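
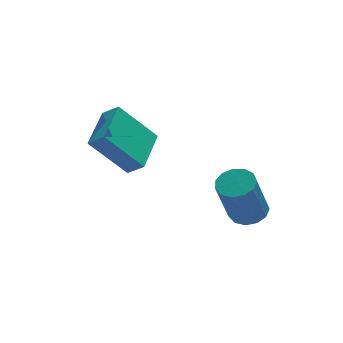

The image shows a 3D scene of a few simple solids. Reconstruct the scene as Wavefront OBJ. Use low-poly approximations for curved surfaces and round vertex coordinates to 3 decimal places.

v 0.991 -0.411 -2.757
v 1.696 -0.248 -2.494
v 1.055 -0.687 -0.5
v 0.349 -0.849 -0.763
v 1.473 0.124 -2.484
v 0.832 -0.315 -0.49
v 1.097 0.326 -2.561
v 0.456 -0.112 -0.567
v 0.687 0.295 -2.699
v 0.046 -0.144 -0.705
v 0.374 0.039 -2.856
v -0.268 -0.399 -0.862
v 0.256 -0.359 -2.982
v -0.385 -0.798 -0.988
v 0.372 -0.774 -3.036
v -0.27 -1.212 -1.042
v 0.684 -1.073 -3.001
v 0.042 -1.512 -1.008
v 1.093 -1.162 -2.889
v 0.452 -1.601 -0.895
v 1.47 -1.013 -2.735
v 0.829 -1.451 -0.741
v 1.695 -0.672 -2.588
v 1.054 -1.111 -0.594
v -3.024 1.725 -1.482
v -4.407 2.09 0.136
v -2.122 3.372 -1.083
v -3.505 3.737 0.535
v -2.495 1.303 -0.935
v -3.878 1.668 0.683
v -1.593 2.95 -0.536
v -2.976 3.315 1.082
f 2 1 5
f 2 5 3
f 3 5 6
f 3 6 4
f 5 1 7
f 5 7 6
f 6 7 8
f 6 8 4
f 7 1 9
f 7 9 8
f 8 9 10
f 8 10 4
f 9 1 11
f 9 11 10
f 10 11 12
f 10 12 4
f 11 1 13
f 11 13 12
f 12 13 14
f 12 14 4
f 13 1 15
f 13 15 14
f 14 15 16
f 14 16 4
f 15 1 17
f 15 17 16
f 16 17 18
f 16 18 4
f 17 1 19
f 17 19 18
f 18 19 20
f 18 20 4
f 19 1 21
f 19 21 20
f 20 21 22
f 20 22 4
f 21 1 23
f 21 23 22
f 22 23 24
f 22 24 4
f 23 1 2
f 23 2 24
f 24 2 3
f 24 3 4
f 26 28 25
f 29 26 25
f 25 28 27
f 27 29 25
f 26 32 28
f 30 26 29
f 30 32 26
f 28 32 27
f 31 29 27
f 27 32 31
f 31 30 29
f 32 30 31



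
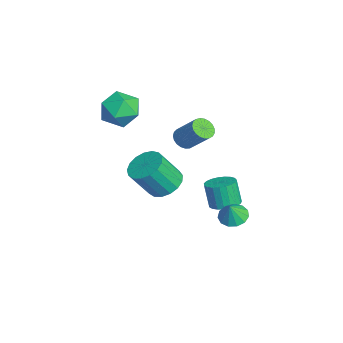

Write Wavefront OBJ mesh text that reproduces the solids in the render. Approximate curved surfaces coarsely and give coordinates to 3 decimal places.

v -3.131 -1.552 2.832
v -2.192 -1.684 3.494
v -3.768 -3.216 3.406
v -2.829 -3.348 4.068
v -3.62 -2.549 4.339
v -3.226 -1.521 3.985
v -2.734 -3.379 2.915
v -2.34 -2.351 2.561
v -1.946 -2.813 3.545
v -2.494 -2.3 4.425
v -3.466 -2.6 2.475
v -4.014 -2.087 3.355
v 1.223 2.513 -1.725
v 1.816 2.973 -1.84
v 1.597 2.267 -0.775
v 1.511 3.213 -1.658
v 1.115 3.23 -1.497
v 0.752 3.019 -1.409
v 0.54 2.648 -1.421
v 0.544 2.233 -1.529
v 0.763 1.908 -1.7
v 1.129 1.774 -1.878
v 1.524 1.875 -2.008
v 1.824 2.178 -2.048
v 1.933 2.588 -1.985
v -1.739 0.526 1.921
v -1.308 0.742 1.485
v -0.511 1.571 2.682
v -0.941 1.354 3.119
v -1.498 0.935 1.478
v -0.7 1.763 2.675
v -1.729 1.057 1.547
v -0.931 1.885 2.744
v -1.961 1.087 1.681
v -1.164 1.916 2.878
v -2.156 1.02 1.857
v -1.358 1.849 3.054
v -2.278 0.868 2.044
v -1.48 1.696 3.241
v -2.307 0.656 2.209
v -1.509 1.485 3.407
v -2.237 0.422 2.325
v -1.44 1.251 3.522
v -2.082 0.206 2.371
v -1.285 1.034 3.569
v -1.867 0.045 2.339
v -1.07 0.873 3.537
v -1.63 -0.033 2.235
v -0.833 0.796 3.433
v -1.412 -0.014 2.077
v -0.614 0.814 3.274
v -1.25 0.098 1.892
v -0.453 0.926 3.089
v -1.173 0.284 1.712
v -0.375 1.113 2.909
v -1.193 0.512 1.568
v -0.396 1.34 2.765
v -2.197 2.649 -3.418
v -1.57 3.135 -3.174
v -1.936 2.917 -1.798
v -2.563 2.431 -2.042
v -1.828 3.362 -3.207
v -2.194 3.144 -1.831
v -2.15 3.465 -3.276
v -2.515 3.248 -1.9
v -2.48 3.428 -3.37
v -2.846 3.21 -1.994
v -2.761 3.256 -3.472
v -3.127 3.038 -2.096
v -2.945 2.979 -3.564
v -3.31 2.761 -2.189
v -2.999 2.644 -3.632
v -3.365 2.427 -2.256
v -2.915 2.311 -3.662
v -3.281 2.093 -2.286
v -2.707 2.036 -3.65
v -3.072 1.818 -2.275
v -2.41 1.867 -3.598
v -2.776 1.649 -2.223
v -2.077 1.833 -3.515
v -2.443 1.616 -2.139
v -1.764 1.941 -3.415
v -2.13 1.723 -2.039
v -1.527 2.17 -3.315
v -1.893 1.952 -1.94
v -1.405 2.483 -3.234
v -1.771 2.265 -1.858
v -1.42 2.824 -3.184
v -1.786 2.606 -1.808
v 0.412 -0.649 0.299
v 1.024 -1.248 -0.177
v 1.261 -2.249 1.384
v 0.648 -1.651 1.861
v 1.305 -0.914 -0.006
v 1.541 -1.915 1.556
v 1.381 -0.519 0.236
v 1.618 -1.52 1.797
v 1.235 -0.154 0.492
v 1.472 -1.156 2.054
v 0.901 0.097 0.704
v 1.137 -0.904 2.266
v 0.454 0.178 0.823
v 0.691 -0.824 2.385
v -0.002 0.069 0.823
v 0.234 -0.933 2.384
v -0.364 -0.205 0.702
v -0.127 -1.206 2.263
v -0.547 -0.58 0.489
v -0.311 -1.582 2.05
v -0.511 -0.971 0.233
v -0.275 -1.973 1.794
v -0.264 -1.289 -0.009
v -0.027 -2.29 1.553
v 0.138 -1.46 -0.179
v 0.375 -2.461 1.382
v 0.603 -1.445 -0.24
v 0.84 -2.446 1.321
f 1 12 6
f 1 6 2
f 1 2 8
f 1 8 11
f 1 11 12
f 2 6 10
f 6 12 5
f 12 11 3
f 11 8 7
f 8 2 9
f 4 10 5
f 4 5 3
f 4 3 7
f 4 7 9
f 4 9 10
f 5 10 6
f 3 5 12
f 7 3 11
f 9 7 8
f 10 9 2
f 14 13 16
f 14 16 15
f 16 13 17
f 16 17 15
f 17 13 18
f 17 18 15
f 18 13 19
f 18 19 15
f 19 13 20
f 19 20 15
f 20 13 21
f 20 21 15
f 21 13 22
f 21 22 15
f 22 13 23
f 22 23 15
f 23 13 24
f 23 24 15
f 24 13 25
f 24 25 15
f 25 13 14
f 25 14 15
f 27 26 30
f 27 30 28
f 28 30 31
f 28 31 29
f 30 26 32
f 30 32 31
f 31 32 33
f 31 33 29
f 32 26 34
f 32 34 33
f 33 34 35
f 33 35 29
f 34 26 36
f 34 36 35
f 35 36 37
f 35 37 29
f 36 26 38
f 36 38 37
f 37 38 39
f 37 39 29
f 38 26 40
f 38 40 39
f 39 40 41
f 39 41 29
f 40 26 42
f 40 42 41
f 41 42 43
f 41 43 29
f 42 26 44
f 42 44 43
f 43 44 45
f 43 45 29
f 44 26 46
f 44 46 45
f 45 46 47
f 45 47 29
f 46 26 48
f 46 48 47
f 47 48 49
f 47 49 29
f 48 26 50
f 48 50 49
f 49 50 51
f 49 51 29
f 50 26 52
f 50 52 51
f 51 52 53
f 51 53 29
f 52 26 54
f 52 54 53
f 53 54 55
f 53 55 29
f 54 26 56
f 54 56 55
f 55 56 57
f 55 57 29
f 56 26 27
f 56 27 57
f 57 27 28
f 57 28 29
f 59 58 62
f 59 62 60
f 60 62 63
f 60 63 61
f 62 58 64
f 62 64 63
f 63 64 65
f 63 65 61
f 64 58 66
f 64 66 65
f 65 66 67
f 65 67 61
f 66 58 68
f 66 68 67
f 67 68 69
f 67 69 61
f 68 58 70
f 68 70 69
f 69 70 71
f 69 71 61
f 70 58 72
f 70 72 71
f 71 72 73
f 71 73 61
f 72 58 74
f 72 74 73
f 73 74 75
f 73 75 61
f 74 58 76
f 74 76 75
f 75 76 77
f 75 77 61
f 76 58 78
f 76 78 77
f 77 78 79
f 77 79 61
f 78 58 80
f 78 80 79
f 79 80 81
f 79 81 61
f 80 58 82
f 80 82 81
f 81 82 83
f 81 83 61
f 82 58 84
f 82 84 83
f 83 84 85
f 83 85 61
f 84 58 86
f 84 86 85
f 85 86 87
f 85 87 61
f 86 58 88
f 86 88 87
f 87 88 89
f 87 89 61
f 88 58 59
f 88 59 89
f 89 59 60
f 89 60 61
f 91 90 94
f 91 94 92
f 92 94 95
f 92 95 93
f 94 90 96
f 94 96 95
f 95 96 97
f 95 97 93
f 96 90 98
f 96 98 97
f 97 98 99
f 97 99 93
f 98 90 100
f 98 100 99
f 99 100 101
f 99 101 93
f 100 90 102
f 100 102 101
f 101 102 103
f 101 103 93
f 102 90 104
f 102 104 103
f 103 104 105
f 103 105 93
f 104 90 106
f 104 106 105
f 105 106 107
f 105 107 93
f 106 90 108
f 106 108 107
f 107 108 109
f 107 109 93
f 108 90 110
f 108 110 109
f 109 110 111
f 109 111 93
f 110 90 112
f 110 112 111
f 111 112 113
f 111 113 93
f 112 90 114
f 112 114 113
f 113 114 115
f 113 115 93
f 114 90 116
f 114 116 115
f 115 116 117
f 115 117 93
f 116 90 91
f 116 91 117
f 117 91 92
f 117 92 93



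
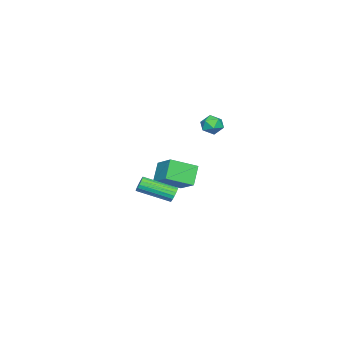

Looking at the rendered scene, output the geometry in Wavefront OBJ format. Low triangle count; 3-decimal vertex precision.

v -2.437 -2.755 -2.554
v -1.617 -1.597 -1.731
v -1.547 -2.622 -3.627
v -0.727 -1.464 -2.804
v -1.413 -3.976 -1.856
v -0.593 -2.818 -1.033
v -0.523 -3.843 -2.929
v 0.297 -2.685 -2.106
v 3.434 -0.692 -1.565
v 3.697 -0.779 -1.993
v 4.309 -2.515 -1.264
v 4.046 -2.428 -0.835
v 3.856 -0.663 -1.849
v 4.468 -2.399 -1.12
v 3.919 -0.553 -1.641
v 4.531 -2.289 -0.911
v 3.871 -0.475 -1.414
v 4.482 -2.211 -0.685
v 3.722 -0.447 -1.223
v 4.334 -2.183 -0.493
v 3.508 -0.475 -1.109
v 4.12 -2.211 -0.38
v 3.277 -0.552 -1.1
v 3.888 -2.288 -0.371
v 3.081 -0.662 -1.197
v 3.693 -2.398 -0.468
v 2.967 -0.778 -1.379
v 3.579 -2.515 -0.65
v 2.96 -0.875 -1.603
v 3.572 -2.611 -0.874
v 3.061 -0.93 -1.818
v 3.673 -2.666 -1.089
v 3.248 -0.93 -1.975
v 3.86 -2.666 -1.246
v 3.477 -0.876 -2.038
v 4.089 -2.612 -1.309
v -3.896 -1.411 1.065
v -3.383 -1.462 0.525
v -4.597 -2.198 0.475
v -4.084 -2.249 -0.065
v -3.942 -2.529 0.612
v -3.508 -2.043 0.976
v -4.472 -1.617 0.024
v -4.038 -1.131 0.388
v -3.739 -1.589 -0.119
v -3.412 -2.153 0.244
v -4.568 -1.507 0.756
v -4.241 -2.071 1.119
f 2 4 1
f 5 2 1
f 1 4 3
f 3 5 1
f 2 8 4
f 6 2 5
f 6 8 2
f 4 8 3
f 7 5 3
f 3 8 7
f 7 6 5
f 8 6 7
f 10 9 13
f 10 13 11
f 11 13 14
f 11 14 12
f 13 9 15
f 13 15 14
f 14 15 16
f 14 16 12
f 15 9 17
f 15 17 16
f 16 17 18
f 16 18 12
f 17 9 19
f 17 19 18
f 18 19 20
f 18 20 12
f 19 9 21
f 19 21 20
f 20 21 22
f 20 22 12
f 21 9 23
f 21 23 22
f 22 23 24
f 22 24 12
f 23 9 25
f 23 25 24
f 24 25 26
f 24 26 12
f 25 9 27
f 25 27 26
f 26 27 28
f 26 28 12
f 27 9 29
f 27 29 28
f 28 29 30
f 28 30 12
f 29 9 31
f 29 31 30
f 30 31 32
f 30 32 12
f 31 9 33
f 31 33 32
f 32 33 34
f 32 34 12
f 33 9 35
f 33 35 34
f 34 35 36
f 34 36 12
f 35 9 10
f 35 10 36
f 36 10 11
f 36 11 12
f 37 48 42
f 37 42 38
f 37 38 44
f 37 44 47
f 37 47 48
f 38 42 46
f 42 48 41
f 48 47 39
f 47 44 43
f 44 38 45
f 40 46 41
f 40 41 39
f 40 39 43
f 40 43 45
f 40 45 46
f 41 46 42
f 39 41 48
f 43 39 47
f 45 43 44
f 46 45 38



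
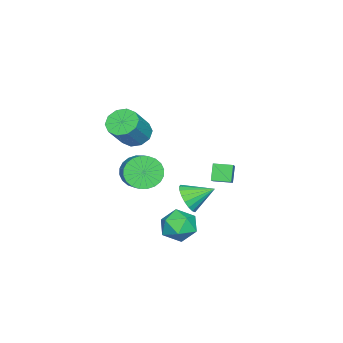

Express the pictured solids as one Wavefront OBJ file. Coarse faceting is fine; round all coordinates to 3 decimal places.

v 3.126 -2.608 0.46
v 3.67 -2.594 -0.379
v 4.578 -1.939 0.221
v 4.034 -1.952 1.06
v 3.461 -2.267 -0.419
v 4.369 -1.612 0.181
v 3.201 -1.992 -0.325
v 4.108 -1.337 0.275
v 2.929 -1.811 -0.111
v 3.837 -1.156 0.489
v 2.687 -1.751 0.189
v 3.595 -1.096 0.789
v 2.512 -1.821 0.531
v 3.42 -1.166 1.13
v 2.431 -2.011 0.862
v 3.339 -1.356 1.461
v 2.455 -2.292 1.131
v 3.363 -1.637 1.731
v 2.582 -2.621 1.299
v 3.49 -1.966 1.899
v 2.791 -2.948 1.339
v 3.699 -2.293 1.939
v 3.052 -3.223 1.245
v 3.959 -2.568 1.845
v 3.323 -3.404 1.031
v 4.231 -2.749 1.631
v 3.565 -3.464 0.731
v 4.473 -2.809 1.331
v 3.74 -3.394 0.39
v 4.648 -2.739 0.989
v 3.821 -3.204 0.059
v 4.729 -2.549 0.658
v 3.797 -2.923 -0.211
v 4.705 -2.268 0.389
v 2.22 0.039 -3.682
v 3.073 -0.575 -3.534
v 1.207 -1.345 -3.586
v 2.06 -1.959 -3.438
v 1.758 -1.279 -2.681
v 2.384 -0.423 -2.74
v 1.896 -1.497 -4.38
v 2.522 -0.641 -4.439
v 2.873 -1.524 -3.965
v 2.788 -1.39 -2.915
v 1.492 -0.53 -4.205
v 1.407 -0.396 -3.155
v 3.453 0.098 -0.584
v 3.868 -0.158 0.16
v 2.947 1.282 0.104
v 4.141 0.064 -0.021
v 4.278 0.293 -0.314
v 4.251 0.483 -0.66
v 4.067 0.597 -0.992
v 3.761 0.612 -1.242
v 3.393 0.526 -1.363
v 3.038 0.354 -1.329
v 2.765 0.132 -1.148
v 2.628 -0.097 -0.855
v 2.654 -0.287 -0.509
v 2.839 -0.401 -0.177
v 3.145 -0.416 0.073
v 3.512 -0.329 0.194
v 1.182 -3.714 1.903
v 1.849 -3.668 1.316
v 3.086 -3.82 2.71
v 2.418 -3.866 3.297
v 1.73 -3.156 1.478
v 2.966 -3.308 2.872
v 1.401 -2.857 1.802
v 2.637 -3.009 3.197
v 0.988 -2.886 2.165
v 2.225 -3.038 3.559
v 0.65 -3.231 2.427
v 1.886 -3.383 3.822
v 0.514 -3.76 2.49
v 1.751 -3.912 3.884
v 0.634 -4.272 2.328
v 1.87 -4.424 3.722
v 0.963 -4.571 2.003
v 2.199 -4.723 3.398
v 1.375 -4.542 1.641
v 2.612 -4.694 3.035
v 1.714 -4.197 1.378
v 2.95 -4.349 2.773
v -2.353 -1.031 -2.865
v -2.927 -1.169 -1.96
v -2.643 -0.043 -2.898
v -3.217 -0.181 -1.994
v -1.243 -0.679 -2.106
v -1.817 -0.817 -1.202
v -1.533 0.309 -2.14
v -2.107 0.171 -1.235
f 2 1 5
f 2 5 3
f 3 5 6
f 3 6 4
f 5 1 7
f 5 7 6
f 6 7 8
f 6 8 4
f 7 1 9
f 7 9 8
f 8 9 10
f 8 10 4
f 9 1 11
f 9 11 10
f 10 11 12
f 10 12 4
f 11 1 13
f 11 13 12
f 12 13 14
f 12 14 4
f 13 1 15
f 13 15 14
f 14 15 16
f 14 16 4
f 15 1 17
f 15 17 16
f 16 17 18
f 16 18 4
f 17 1 19
f 17 19 18
f 18 19 20
f 18 20 4
f 19 1 21
f 19 21 20
f 20 21 22
f 20 22 4
f 21 1 23
f 21 23 22
f 22 23 24
f 22 24 4
f 23 1 25
f 23 25 24
f 24 25 26
f 24 26 4
f 25 1 27
f 25 27 26
f 26 27 28
f 26 28 4
f 27 1 29
f 27 29 28
f 28 29 30
f 28 30 4
f 29 1 31
f 29 31 30
f 30 31 32
f 30 32 4
f 31 1 33
f 31 33 32
f 32 33 34
f 32 34 4
f 33 1 2
f 33 2 34
f 34 2 3
f 34 3 4
f 35 46 40
f 35 40 36
f 35 36 42
f 35 42 45
f 35 45 46
f 36 40 44
f 40 46 39
f 46 45 37
f 45 42 41
f 42 36 43
f 38 44 39
f 38 39 37
f 38 37 41
f 38 41 43
f 38 43 44
f 39 44 40
f 37 39 46
f 41 37 45
f 43 41 42
f 44 43 36
f 48 47 50
f 48 50 49
f 50 47 51
f 50 51 49
f 51 47 52
f 51 52 49
f 52 47 53
f 52 53 49
f 53 47 54
f 53 54 49
f 54 47 55
f 54 55 49
f 55 47 56
f 55 56 49
f 56 47 57
f 56 57 49
f 57 47 58
f 57 58 49
f 58 47 59
f 58 59 49
f 59 47 60
f 59 60 49
f 60 47 61
f 60 61 49
f 61 47 62
f 61 62 49
f 62 47 48
f 62 48 49
f 64 63 67
f 64 67 65
f 65 67 68
f 65 68 66
f 67 63 69
f 67 69 68
f 68 69 70
f 68 70 66
f 69 63 71
f 69 71 70
f 70 71 72
f 70 72 66
f 71 63 73
f 71 73 72
f 72 73 74
f 72 74 66
f 73 63 75
f 73 75 74
f 74 75 76
f 74 76 66
f 75 63 77
f 75 77 76
f 76 77 78
f 76 78 66
f 77 63 79
f 77 79 78
f 78 79 80
f 78 80 66
f 79 63 81
f 79 81 80
f 80 81 82
f 80 82 66
f 81 63 83
f 81 83 82
f 82 83 84
f 82 84 66
f 83 63 64
f 83 64 84
f 84 64 65
f 84 65 66
f 86 88 85
f 89 86 85
f 85 88 87
f 87 89 85
f 86 92 88
f 90 86 89
f 90 92 86
f 88 92 87
f 91 89 87
f 87 92 91
f 91 90 89
f 92 90 91



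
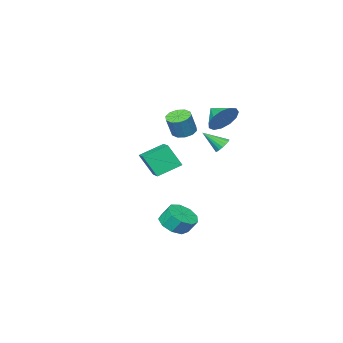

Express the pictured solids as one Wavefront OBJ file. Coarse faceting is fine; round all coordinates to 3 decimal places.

v -3.245 1.858 3.218
v -2.48 1.547 2.638
v -3.255 0.822 3.762
v -2.245 1.786 3.098
v -2.328 2.048 3.596
v -2.703 2.25 3.974
v -3.249 2.327 4.112
v -3.795 2.256 3.967
v -4.166 2.058 3.583
v -4.245 1.796 3.084
v -4.006 1.554 2.627
v -3.526 1.409 2.358
v -2.957 1.406 2.362
v -4.328 0.624 0.69
v -3.966 0.483 0.273
v -3.592 -0.204 1.61
v -3.854 0.706 0.384
v -3.852 0.91 0.565
v -3.958 1.048 0.775
v -4.149 1.089 0.965
v -4.382 1.024 1.092
v -4.602 0.867 1.127
v -4.759 0.654 1.062
v -4.818 0.434 0.912
v -4.765 0.257 0.71
v -4.612 0.165 0.504
v -4.393 0.177 0.341
v -4.16 0.292 0.258
v -3.529 -1.648 1.402
v -3.145 -2.273 1.301
v -2.587 -2.136 2.577
v -2.971 -1.512 2.678
v -2.889 -1.924 1.152
v -2.331 -1.787 2.428
v -2.878 -1.47 1.098
v -2.32 -1.333 2.375
v -3.115 -1.084 1.161
v -2.558 -0.947 2.438
v -3.511 -0.914 1.315
v -2.953 -0.777 2.592
v -3.913 -1.024 1.503
v -3.355 -0.887 2.779
v -4.169 -1.373 1.652
v -3.611 -1.236 2.928
v -4.18 -1.827 1.705
v -3.622 -1.69 2.982
v -3.942 -2.213 1.642
v -3.385 -2.076 2.919
v -3.547 -2.383 1.488
v -2.989 -2.246 2.765
v 0.675 0.651 -0.278
v 1.104 -0.004 1.048
v -0.575 1.195 0.395
v -0.145 0.541 1.721
v 1.385 1.839 0.079
v 1.815 1.185 1.405
v 0.136 2.384 0.752
v 0.565 1.729 2.078
v -0.921 0.461 -4.417
v 0.011 0.614 -4.245
v -0.227 1.131 -3.411
v -1.159 0.979 -3.583
v -0.231 1.099 -4.615
v -0.469 1.616 -3.782
v -0.796 1.285 -4.893
v -1.034 1.803 -4.059
v -1.42 1.087 -4.948
v -1.658 1.604 -4.114
v -1.81 0.595 -4.754
v -2.048 1.113 -3.92
v -1.784 0.041 -4.403
v -2.022 0.559 -3.569
v -1.354 -0.317 -4.058
v -1.593 0.201 -3.224
v -0.722 -0.31 -3.881
v -0.96 0.207 -3.047
v -0.183 0.057 -3.955
v -0.421 0.575 -3.121
f 2 1 4
f 2 4 3
f 4 1 5
f 4 5 3
f 5 1 6
f 5 6 3
f 6 1 7
f 6 7 3
f 7 1 8
f 7 8 3
f 8 1 9
f 8 9 3
f 9 1 10
f 9 10 3
f 10 1 11
f 10 11 3
f 11 1 12
f 11 12 3
f 12 1 13
f 12 13 3
f 13 1 2
f 13 2 3
f 15 14 17
f 15 17 16
f 17 14 18
f 17 18 16
f 18 14 19
f 18 19 16
f 19 14 20
f 19 20 16
f 20 14 21
f 20 21 16
f 21 14 22
f 21 22 16
f 22 14 23
f 22 23 16
f 23 14 24
f 23 24 16
f 24 14 25
f 24 25 16
f 25 14 26
f 25 26 16
f 26 14 27
f 26 27 16
f 27 14 28
f 27 28 16
f 28 14 15
f 28 15 16
f 30 29 33
f 30 33 31
f 31 33 34
f 31 34 32
f 33 29 35
f 33 35 34
f 34 35 36
f 34 36 32
f 35 29 37
f 35 37 36
f 36 37 38
f 36 38 32
f 37 29 39
f 37 39 38
f 38 39 40
f 38 40 32
f 39 29 41
f 39 41 40
f 40 41 42
f 40 42 32
f 41 29 43
f 41 43 42
f 42 43 44
f 42 44 32
f 43 29 45
f 43 45 44
f 44 45 46
f 44 46 32
f 45 29 47
f 45 47 46
f 46 47 48
f 46 48 32
f 47 29 49
f 47 49 48
f 48 49 50
f 48 50 32
f 49 29 30
f 49 30 50
f 50 30 31
f 50 31 32
f 52 54 51
f 55 52 51
f 51 54 53
f 53 55 51
f 52 58 54
f 56 52 55
f 56 58 52
f 54 58 53
f 57 55 53
f 53 58 57
f 57 56 55
f 58 56 57
f 60 59 63
f 60 63 61
f 61 63 64
f 61 64 62
f 63 59 65
f 63 65 64
f 64 65 66
f 64 66 62
f 65 59 67
f 65 67 66
f 66 67 68
f 66 68 62
f 67 59 69
f 67 69 68
f 68 69 70
f 68 70 62
f 69 59 71
f 69 71 70
f 70 71 72
f 70 72 62
f 71 59 73
f 71 73 72
f 72 73 74
f 72 74 62
f 73 59 75
f 73 75 74
f 74 75 76
f 74 76 62
f 75 59 77
f 75 77 76
f 76 77 78
f 76 78 62
f 77 59 60
f 77 60 78
f 78 60 61
f 78 61 62



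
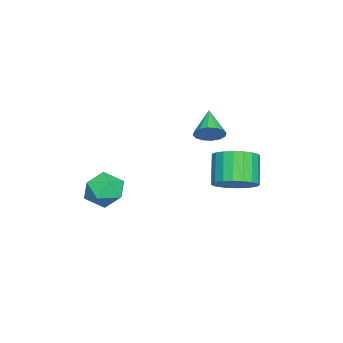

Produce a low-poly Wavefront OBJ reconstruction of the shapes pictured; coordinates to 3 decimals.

v -1.864 0.745 -1.378
v -1.107 0.425 -0.844
v -2.038 0.216 0.352
v -2.796 0.535 -0.182
v -1.101 0.826 -0.769
v -2.032 0.616 0.427
v -1.227 1.212 -0.799
v -2.158 1.003 0.397
v -1.463 1.518 -0.93
v -2.394 1.309 0.266
v -1.768 1.69 -1.137
v -2.699 1.48 0.058
v -2.09 1.698 -1.387
v -3.021 1.489 -0.191
v -2.373 1.542 -1.635
v -3.305 1.332 -0.439
v -2.568 1.248 -1.838
v -3.5 1.038 -0.642
v -2.642 0.866 -1.962
v -3.573 0.657 -0.766
v -2.581 0.464 -1.985
v -3.512 0.255 -0.789
v -2.396 0.11 -1.903
v -3.327 -0.099 -0.707
v -2.119 -0.134 -1.73
v -3.05 -0.343 -0.534
v -1.798 -0.226 -1.496
v -2.729 -0.435 -0.301
v -1.489 -0.15 -1.242
v -2.42 -0.36 -0.046
v -1.244 0.08 -1.011
v -2.176 -0.129 0.184
v 1.281 -3.485 -0.168
v 1.779 -2.798 0.175
v 2.521 -4.182 -0.575
v 3.019 -3.495 -0.232
v 2.555 -4.049 0.329
v 1.788 -3.618 0.581
v 2.512 -3.362 -0.981
v 1.745 -2.931 -0.729
v 2.539 -2.722 -0.327
v 2.566 -3.147 0.483
v 1.734 -3.833 -0.883
v 1.761 -4.258 -0.073
v -1.595 -0.255 1.483
v -1.207 -0.244 2.03
v -2.705 -0.565 2.277
v -1.323 0.081 1.995
v -1.511 0.316 1.823
v -1.722 0.398 1.56
v -1.898 0.305 1.276
v -1.994 0.062 1.048
v -1.982 -0.267 0.937
v -1.866 -0.592 0.971
v -1.678 -0.827 1.143
v -1.467 -0.909 1.406
v -1.291 -0.816 1.69
v -1.195 -0.572 1.918
f 2 1 5
f 2 5 3
f 3 5 6
f 3 6 4
f 5 1 7
f 5 7 6
f 6 7 8
f 6 8 4
f 7 1 9
f 7 9 8
f 8 9 10
f 8 10 4
f 9 1 11
f 9 11 10
f 10 11 12
f 10 12 4
f 11 1 13
f 11 13 12
f 12 13 14
f 12 14 4
f 13 1 15
f 13 15 14
f 14 15 16
f 14 16 4
f 15 1 17
f 15 17 16
f 16 17 18
f 16 18 4
f 17 1 19
f 17 19 18
f 18 19 20
f 18 20 4
f 19 1 21
f 19 21 20
f 20 21 22
f 20 22 4
f 21 1 23
f 21 23 22
f 22 23 24
f 22 24 4
f 23 1 25
f 23 25 24
f 24 25 26
f 24 26 4
f 25 1 27
f 25 27 26
f 26 27 28
f 26 28 4
f 27 1 29
f 27 29 28
f 28 29 30
f 28 30 4
f 29 1 31
f 29 31 30
f 30 31 32
f 30 32 4
f 31 1 2
f 31 2 32
f 32 2 3
f 32 3 4
f 33 44 38
f 33 38 34
f 33 34 40
f 33 40 43
f 33 43 44
f 34 38 42
f 38 44 37
f 44 43 35
f 43 40 39
f 40 34 41
f 36 42 37
f 36 37 35
f 36 35 39
f 36 39 41
f 36 41 42
f 37 42 38
f 35 37 44
f 39 35 43
f 41 39 40
f 42 41 34
f 46 45 48
f 46 48 47
f 48 45 49
f 48 49 47
f 49 45 50
f 49 50 47
f 50 45 51
f 50 51 47
f 51 45 52
f 51 52 47
f 52 45 53
f 52 53 47
f 53 45 54
f 53 54 47
f 54 45 55
f 54 55 47
f 55 45 56
f 55 56 47
f 56 45 57
f 56 57 47
f 57 45 58
f 57 58 47
f 58 45 46
f 58 46 47



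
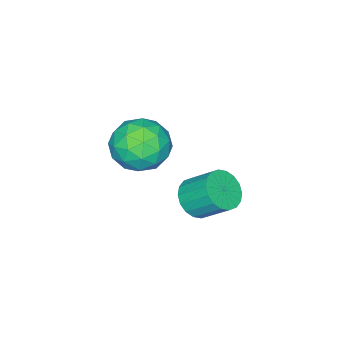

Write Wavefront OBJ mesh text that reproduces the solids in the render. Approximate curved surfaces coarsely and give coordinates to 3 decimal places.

v 1.66 -1.456 0.352
v 2.295 -1.567 1.287
v 2.425 -2.973 -0.347
v 3.06 -3.084 0.588
v 1.937 -3.249 0.64
v 1.464 -2.312 1.072
v 3.256 -2.228 -0.132
v 2.783 -1.291 0.3
v 3.28 -2.045 0.988
v 2.466 -2.676 1.465
v 2.254 -1.864 -0.525
v 1.44 -2.495 -0.048
v 1.91 -1.378 0.881
v 2.81 -3.162 0.059
v 2.15 -3.259 0.089
v 2.523 -3.324 0.639
v 1.422 -1.816 0.755
v 1.795 -1.881 1.304
v 1.585 -2.87 0.924
v 2.925 -2.659 -0.364
v 3.298 -2.724 0.185
v 2.197 -1.216 0.301
v 2.57 -1.281 0.851
v 3.135 -1.67 0.016
v 2.863 -1.724 1.255
v 3.312 -2.616 0.844
v 3.427 -2.113 0.421
v 3.15 -1.562 0.675
v 2.384 -2.095 1.536
v 2.833 -2.987 1.124
v 2.174 -3.084 1.155
v 1.896 -2.533 1.409
v 2.963 -2.376 1.36
v 1.887 -1.553 -0.184
v 2.336 -2.445 -0.596
v 2.824 -2.007 -0.469
v 2.546 -1.456 -0.215
v 1.408 -1.924 0.096
v 1.857 -2.816 -0.315
v 1.57 -2.978 0.265
v 1.293 -2.427 0.519
v 1.757 -2.164 -0.42
v 3.131 0.662 -0.123
v 3.765 1.038 -0.406
v 3.583 2.013 0.48
v 2.949 1.638 0.763
v 3.504 1.168 -0.603
v 3.322 2.143 0.284
v 3.168 1.197 -0.704
v 2.986 2.172 0.182
v 2.825 1.12 -0.69
v 2.643 2.095 0.196
v 2.543 0.953 -0.563
v 2.361 1.928 0.323
v 2.377 0.728 -0.35
v 2.195 1.703 0.536
v 2.361 0.49 -0.092
v 2.179 1.465 0.794
v 2.497 0.287 0.16
v 2.315 1.262 1.046
v 2.758 0.157 0.356
v 2.576 1.132 1.243
v 3.094 0.128 0.458
v 2.912 1.103 1.344
v 3.437 0.205 0.444
v 3.255 1.18 1.33
v 3.719 0.372 0.317
v 3.537 1.347 1.203
v 3.885 0.597 0.104
v 3.703 1.572 0.99
v 3.901 0.835 -0.154
v 3.719 1.81 0.732
f 1 38 17
f 38 12 41
f 17 41 6
f 38 41 17
f 1 17 13
f 17 6 18
f 13 18 2
f 17 18 13
f 1 13 22
f 13 2 23
f 22 23 8
f 13 23 22
f 1 22 34
f 22 8 37
f 34 37 11
f 22 37 34
f 1 34 38
f 34 11 42
f 38 42 12
f 34 42 38
f 2 18 29
f 18 6 32
f 29 32 10
f 18 32 29
f 6 41 19
f 41 12 40
f 19 40 5
f 41 40 19
f 12 42 39
f 42 11 35
f 39 35 3
f 42 35 39
f 11 37 36
f 37 8 24
f 36 24 7
f 37 24 36
f 8 23 28
f 23 2 25
f 28 25 9
f 23 25 28
f 4 30 16
f 30 10 31
f 16 31 5
f 30 31 16
f 4 16 14
f 16 5 15
f 14 15 3
f 16 15 14
f 4 14 21
f 14 3 20
f 21 20 7
f 14 20 21
f 4 21 26
f 21 7 27
f 26 27 9
f 21 27 26
f 4 26 30
f 26 9 33
f 30 33 10
f 26 33 30
f 5 31 19
f 31 10 32
f 19 32 6
f 31 32 19
f 3 15 39
f 15 5 40
f 39 40 12
f 15 40 39
f 7 20 36
f 20 3 35
f 36 35 11
f 20 35 36
f 9 27 28
f 27 7 24
f 28 24 8
f 27 24 28
f 10 33 29
f 33 9 25
f 29 25 2
f 33 25 29
f 44 43 47
f 44 47 45
f 45 47 48
f 45 48 46
f 47 43 49
f 47 49 48
f 48 49 50
f 48 50 46
f 49 43 51
f 49 51 50
f 50 51 52
f 50 52 46
f 51 43 53
f 51 53 52
f 52 53 54
f 52 54 46
f 53 43 55
f 53 55 54
f 54 55 56
f 54 56 46
f 55 43 57
f 55 57 56
f 56 57 58
f 56 58 46
f 57 43 59
f 57 59 58
f 58 59 60
f 58 60 46
f 59 43 61
f 59 61 60
f 60 61 62
f 60 62 46
f 61 43 63
f 61 63 62
f 62 63 64
f 62 64 46
f 63 43 65
f 63 65 64
f 64 65 66
f 64 66 46
f 65 43 67
f 65 67 66
f 66 67 68
f 66 68 46
f 67 43 69
f 67 69 68
f 68 69 70
f 68 70 46
f 69 43 71
f 69 71 70
f 70 71 72
f 70 72 46
f 71 43 44
f 71 44 72
f 72 44 45
f 72 45 46



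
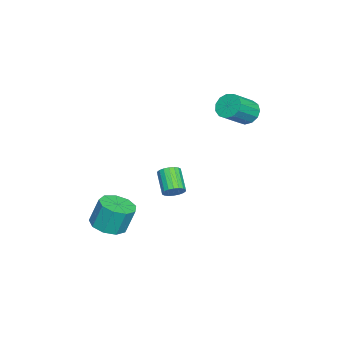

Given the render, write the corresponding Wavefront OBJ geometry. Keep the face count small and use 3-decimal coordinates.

v 1.84 -1.534 -1.407
v 2.618 -1.501 -1.351
v 2.517 -1.114 -0.177
v 1.74 -1.146 -0.233
v 2.427 -1.033 -1.522
v 2.326 -0.645 -0.348
v 1.962 -0.799 -1.639
v 1.861 -0.412 -0.465
v 1.44 -0.909 -1.647
v 1.339 -0.522 -0.474
v 1.106 -1.311 -1.543
v 1.005 -0.924 -0.37
v 1.115 -1.818 -1.376
v 1.014 -1.43 -0.202
v 1.463 -2.191 -1.222
v 1.362 -1.804 -0.049
v 1.989 -2.257 -1.155
v 1.888 -1.87 0.018
v 2.445 -1.984 -1.206
v 2.344 -1.597 -0.032
v -2.847 -0.045 -2.109
v -2.509 -0.368 -1.904
v -3.356 -0.797 -1.186
v -3.693 -0.475 -1.391
v -2.49 -0.184 -1.771
v -3.337 -0.614 -1.054
v -2.542 0.027 -1.706
v -3.389 -0.403 -0.989
v -2.654 0.224 -1.72
v -3.501 -0.206 -1.003
v -2.804 0.367 -1.812
v -3.651 -0.062 -1.094
v -2.963 0.429 -1.962
v -3.81 -0 -1.244
v -3.098 0.397 -2.141
v -3.945 -0.032 -1.424
v -3.184 0.277 -2.314
v -4.031 -0.152 -1.596
v -3.203 0.094 -2.446
v -4.05 -0.336 -1.729
v -3.151 -0.117 -2.511
v -3.998 -0.547 -1.794
v -3.039 -0.314 -2.497
v -3.886 -0.744 -1.78
v -2.889 -0.458 -2.406
v -3.736 -0.887 -1.688
v -2.73 -0.52 -2.256
v -3.577 -0.949 -1.538
v -2.595 -0.488 -2.076
v -3.442 -0.917 -1.359
v -3.51 2.841 2.673
v -3.138 3.361 2.645
v -2.238 2.76 3.419
v -2.61 2.239 3.447
v -3.353 3.405 2.93
v -2.454 2.804 3.704
v -3.619 3.271 3.134
v -2.72 2.67 3.908
v -3.849 3 3.191
v -2.95 2.398 3.965
v -3.972 2.678 3.084
v -3.073 2.077 3.858
v -3.948 2.408 2.846
v -3.049 1.807 3.62
v -3.785 2.275 2.554
v -2.886 1.674 3.328
v -3.534 2.322 2.299
v -2.635 1.721 3.073
v -3.276 2.533 2.163
v -2.376 1.932 2.937
v -3.091 2.842 2.189
v -2.192 2.241 2.963
v -3.04 3.151 2.368
v -2.141 2.55 3.142
f 2 1 5
f 2 5 3
f 3 5 6
f 3 6 4
f 5 1 7
f 5 7 6
f 6 7 8
f 6 8 4
f 7 1 9
f 7 9 8
f 8 9 10
f 8 10 4
f 9 1 11
f 9 11 10
f 10 11 12
f 10 12 4
f 11 1 13
f 11 13 12
f 12 13 14
f 12 14 4
f 13 1 15
f 13 15 14
f 14 15 16
f 14 16 4
f 15 1 17
f 15 17 16
f 16 17 18
f 16 18 4
f 17 1 19
f 17 19 18
f 18 19 20
f 18 20 4
f 19 1 2
f 19 2 20
f 20 2 3
f 20 3 4
f 22 21 25
f 22 25 23
f 23 25 26
f 23 26 24
f 25 21 27
f 25 27 26
f 26 27 28
f 26 28 24
f 27 21 29
f 27 29 28
f 28 29 30
f 28 30 24
f 29 21 31
f 29 31 30
f 30 31 32
f 30 32 24
f 31 21 33
f 31 33 32
f 32 33 34
f 32 34 24
f 33 21 35
f 33 35 34
f 34 35 36
f 34 36 24
f 35 21 37
f 35 37 36
f 36 37 38
f 36 38 24
f 37 21 39
f 37 39 38
f 38 39 40
f 38 40 24
f 39 21 41
f 39 41 40
f 40 41 42
f 40 42 24
f 41 21 43
f 41 43 42
f 42 43 44
f 42 44 24
f 43 21 45
f 43 45 44
f 44 45 46
f 44 46 24
f 45 21 47
f 45 47 46
f 46 47 48
f 46 48 24
f 47 21 49
f 47 49 48
f 48 49 50
f 48 50 24
f 49 21 22
f 49 22 50
f 50 22 23
f 50 23 24
f 52 51 55
f 52 55 53
f 53 55 56
f 53 56 54
f 55 51 57
f 55 57 56
f 56 57 58
f 56 58 54
f 57 51 59
f 57 59 58
f 58 59 60
f 58 60 54
f 59 51 61
f 59 61 60
f 60 61 62
f 60 62 54
f 61 51 63
f 61 63 62
f 62 63 64
f 62 64 54
f 63 51 65
f 63 65 64
f 64 65 66
f 64 66 54
f 65 51 67
f 65 67 66
f 66 67 68
f 66 68 54
f 67 51 69
f 67 69 68
f 68 69 70
f 68 70 54
f 69 51 71
f 69 71 70
f 70 71 72
f 70 72 54
f 71 51 73
f 71 73 72
f 72 73 74
f 72 74 54
f 73 51 52
f 73 52 74
f 74 52 53
f 74 53 54



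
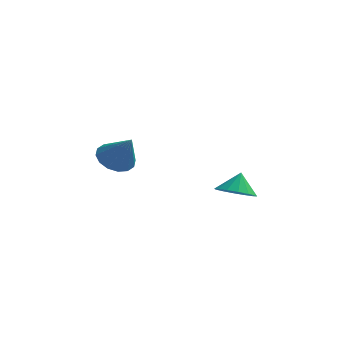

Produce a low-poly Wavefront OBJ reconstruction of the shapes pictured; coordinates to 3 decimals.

v -2.748 4.254 -0.894
v -2.114 5.139 -0.926
v -1.792 3.626 0.734
v -2.556 5.288 -0.608
v -3.05 5.159 -0.368
v -3.463 4.788 -0.268
v -3.685 4.274 -0.336
v -3.655 3.754 -0.554
v -3.383 3.368 -0.862
v -2.941 3.22 -1.18
v -2.447 3.348 -1.42
v -2.034 3.719 -1.52
v -1.812 4.234 -1.452
v -1.841 4.754 -1.234
v 3.537 2.643 -2.018
v 4.312 3.216 -2.485
v 3.703 3.297 -0.942
v 3.845 3.498 -2.584
v 3.296 3.55 -2.532
v 2.812 3.36 -2.342
v 2.522 2.978 -2.066
v 2.504 2.506 -1.776
v 2.763 2.071 -1.552
v 3.23 1.789 -1.452
v 3.779 1.736 -1.505
v 4.263 1.927 -1.694
v 4.553 2.309 -1.971
v 4.571 2.781 -2.26
f 2 1 4
f 2 4 3
f 4 1 5
f 4 5 3
f 5 1 6
f 5 6 3
f 6 1 7
f 6 7 3
f 7 1 8
f 7 8 3
f 8 1 9
f 8 9 3
f 9 1 10
f 9 10 3
f 10 1 11
f 10 11 3
f 11 1 12
f 11 12 3
f 12 1 13
f 12 13 3
f 13 1 14
f 13 14 3
f 14 1 2
f 14 2 3
f 16 15 18
f 16 18 17
f 18 15 19
f 18 19 17
f 19 15 20
f 19 20 17
f 20 15 21
f 20 21 17
f 21 15 22
f 21 22 17
f 22 15 23
f 22 23 17
f 23 15 24
f 23 24 17
f 24 15 25
f 24 25 17
f 25 15 26
f 25 26 17
f 26 15 27
f 26 27 17
f 27 15 28
f 27 28 17
f 28 15 16
f 28 16 17



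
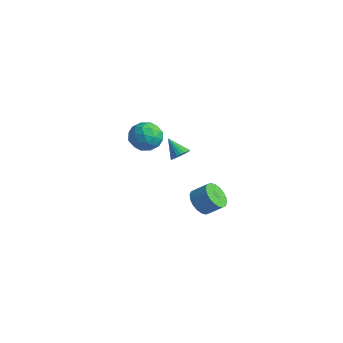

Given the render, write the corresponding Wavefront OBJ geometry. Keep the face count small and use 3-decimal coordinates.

v -0.954 3.605 -0.494
v -0.648 3.969 -0.129
v -1.906 3.535 0.374
v -0.773 4.124 -0.253
v -0.925 4.199 -0.414
v -1.082 4.183 -0.588
v -1.219 4.08 -0.747
v -1.316 3.904 -0.867
v -1.358 3.683 -0.931
v -1.338 3.449 -0.928
v -1.26 3.24 -0.859
v -1.135 3.086 -0.734
v -0.983 3.011 -0.573
v -0.826 3.026 -0.4
v -0.689 3.129 -0.241
v -0.592 3.305 -0.12
v -0.55 3.527 -0.057
v -0.57 3.76 -0.06
v -4.529 3.191 0.144
v -4 4.038 0.4
v -3.44 2.882 -1.08
v -2.911 3.729 -0.824
v -2.919 2.915 -0.191
v -3.592 3.107 0.565
v -3.848 3.813 -1.245
v -4.521 4.005 -0.489
v -3.58 4.423 -0.459
v -3.005 3.868 0.193
v -4.435 3.052 -0.873
v -3.86 2.497 -0.221
v -4.36 3.642 0.379
v -3.08 3.278 -1.059
v -3.084 2.8 -0.688
v -2.774 3.298 -0.537
v -4.12 3.094 0.476
v -3.81 3.592 0.627
v -3.174 2.932 0.279
v -3.63 3.328 -1.307
v -3.32 3.826 -1.156
v -4.666 3.622 -0.143
v -4.356 4.12 0.008
v -4.266 3.988 -0.959
v -3.802 4.366 0.025
v -3.162 4.184 -0.694
v -3.713 4.234 -0.942
v -4.108 4.346 -0.497
v -3.465 4.039 0.408
v -2.825 3.857 -0.311
v -2.829 3.379 0.06
v -3.225 3.492 0.505
v -3.218 4.265 -0.097
v -4.615 3.063 -0.369
v -3.975 2.881 -1.088
v -4.215 3.428 -1.185
v -4.611 3.541 -0.74
v -4.278 2.736 0.014
v -3.638 2.554 -0.705
v -3.332 2.574 -0.183
v -3.727 2.686 0.262
v -4.222 2.655 -0.583
v 2.856 1.717 -1.34
v 3.502 1.549 -1.85
v 4.171 2.054 -1.169
v 3.524 2.223 -0.66
v 3.38 1.879 -1.976
v 4.049 2.385 -1.295
v 3.155 2.177 -1.976
v 3.824 2.683 -1.295
v 2.87 2.385 -1.85
v 3.539 2.89 -1.17
v 2.583 2.46 -1.624
v 3.252 2.965 -0.943
v 2.349 2.387 -1.341
v 3.018 2.893 -0.66
v 2.216 2.183 -1.058
v 2.885 2.688 -0.377
v 2.209 1.886 -0.831
v 2.878 2.391 -0.15
v 2.331 1.555 -0.705
v 3 2.061 -0.024
v 2.556 1.257 -0.705
v 3.225 1.763 -0.024
v 2.841 1.05 -0.83
v 3.51 1.555 -0.15
v 3.128 0.975 -1.057
v 3.797 1.48 -0.376
v 3.362 1.047 -1.34
v 4.031 1.553 -0.659
v 3.495 1.252 -1.623
v 4.164 1.757 -0.942
f 2 1 4
f 2 4 3
f 4 1 5
f 4 5 3
f 5 1 6
f 5 6 3
f 6 1 7
f 6 7 3
f 7 1 8
f 7 8 3
f 8 1 9
f 8 9 3
f 9 1 10
f 9 10 3
f 10 1 11
f 10 11 3
f 11 1 12
f 11 12 3
f 12 1 13
f 12 13 3
f 13 1 14
f 13 14 3
f 14 1 15
f 14 15 3
f 15 1 16
f 15 16 3
f 16 1 17
f 16 17 3
f 17 1 18
f 17 18 3
f 18 1 2
f 18 2 3
f 19 56 35
f 56 30 59
f 35 59 24
f 56 59 35
f 19 35 31
f 35 24 36
f 31 36 20
f 35 36 31
f 19 31 40
f 31 20 41
f 40 41 26
f 31 41 40
f 19 40 52
f 40 26 55
f 52 55 29
f 40 55 52
f 19 52 56
f 52 29 60
f 56 60 30
f 52 60 56
f 20 36 47
f 36 24 50
f 47 50 28
f 36 50 47
f 24 59 37
f 59 30 58
f 37 58 23
f 59 58 37
f 30 60 57
f 60 29 53
f 57 53 21
f 60 53 57
f 29 55 54
f 55 26 42
f 54 42 25
f 55 42 54
f 26 41 46
f 41 20 43
f 46 43 27
f 41 43 46
f 22 48 34
f 48 28 49
f 34 49 23
f 48 49 34
f 22 34 32
f 34 23 33
f 32 33 21
f 34 33 32
f 22 32 39
f 32 21 38
f 39 38 25
f 32 38 39
f 22 39 44
f 39 25 45
f 44 45 27
f 39 45 44
f 22 44 48
f 44 27 51
f 48 51 28
f 44 51 48
f 23 49 37
f 49 28 50
f 37 50 24
f 49 50 37
f 21 33 57
f 33 23 58
f 57 58 30
f 33 58 57
f 25 38 54
f 38 21 53
f 54 53 29
f 38 53 54
f 27 45 46
f 45 25 42
f 46 42 26
f 45 42 46
f 28 51 47
f 51 27 43
f 47 43 20
f 51 43 47
f 62 61 65
f 62 65 63
f 63 65 66
f 63 66 64
f 65 61 67
f 65 67 66
f 66 67 68
f 66 68 64
f 67 61 69
f 67 69 68
f 68 69 70
f 68 70 64
f 69 61 71
f 69 71 70
f 70 71 72
f 70 72 64
f 71 61 73
f 71 73 72
f 72 73 74
f 72 74 64
f 73 61 75
f 73 75 74
f 74 75 76
f 74 76 64
f 75 61 77
f 75 77 76
f 76 77 78
f 76 78 64
f 77 61 79
f 77 79 78
f 78 79 80
f 78 80 64
f 79 61 81
f 79 81 80
f 80 81 82
f 80 82 64
f 81 61 83
f 81 83 82
f 82 83 84
f 82 84 64
f 83 61 85
f 83 85 84
f 84 85 86
f 84 86 64
f 85 61 87
f 85 87 86
f 86 87 88
f 86 88 64
f 87 61 89
f 87 89 88
f 88 89 90
f 88 90 64
f 89 61 62
f 89 62 90
f 90 62 63
f 90 63 64



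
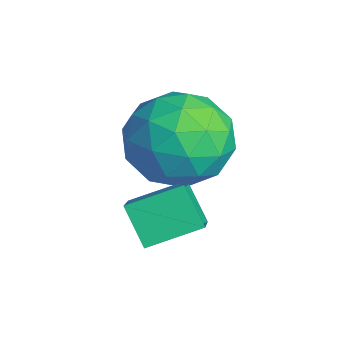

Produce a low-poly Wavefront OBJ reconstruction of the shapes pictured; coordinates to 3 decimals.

v -0.028 3.489 3.009
v 0.708 2.674 3.46
v -1.508 2.646 3.9
v -0.772 1.831 4.351
v -0.712 2.957 4.725
v 0.203 3.478 4.174
v -1.003 1.842 3.186
v -0.088 2.363 2.635
v 0.106 1.656 3.57
v 0.286 2.345 4.521
v -1.086 2.975 2.839
v -0.906 3.664 3.79
v 0.47 3.156 3.156
v -1.27 2.164 4.204
v -1.235 2.826 4.423
v -0.802 2.347 4.689
v 0.173 3.629 3.576
v 0.606 3.149 3.841
v -0.229 3.316 4.584
v -1.406 2.171 3.519
v -0.973 1.691 3.784
v 0.002 2.973 2.671
v 0.435 2.494 2.937
v -0.571 2.004 2.776
v 0.549 2.078 3.486
v -0.321 1.582 4.01
v -0.457 1.589 3.325
v 0.081 1.895 3.001
v 0.655 2.483 4.045
v -0.215 1.987 4.569
v -0.18 2.649 4.788
v 0.357 2.956 4.465
v 0.301 1.885 4.11
v -0.585 3.333 2.791
v -1.455 2.837 3.315
v -1.157 2.364 2.895
v -0.62 2.671 2.572
v -0.479 3.738 3.35
v -1.349 3.242 3.874
v -0.881 3.425 4.359
v -0.343 3.731 4.035
v -1.101 3.435 3.25
v 0.8 1.631 1.82
v 0.122 1.451 2.56
v 0.952 2.778 2.238
v 0.274 2.598 2.978
v 1.566 1.302 2.442
v 0.888 1.122 3.182
v 1.718 2.449 2.86
v 1.04 2.269 3.6
f 1 38 17
f 38 12 41
f 17 41 6
f 38 41 17
f 1 17 13
f 17 6 18
f 13 18 2
f 17 18 13
f 1 13 22
f 13 2 23
f 22 23 8
f 13 23 22
f 1 22 34
f 22 8 37
f 34 37 11
f 22 37 34
f 1 34 38
f 34 11 42
f 38 42 12
f 34 42 38
f 2 18 29
f 18 6 32
f 29 32 10
f 18 32 29
f 6 41 19
f 41 12 40
f 19 40 5
f 41 40 19
f 12 42 39
f 42 11 35
f 39 35 3
f 42 35 39
f 11 37 36
f 37 8 24
f 36 24 7
f 37 24 36
f 8 23 28
f 23 2 25
f 28 25 9
f 23 25 28
f 4 30 16
f 30 10 31
f 16 31 5
f 30 31 16
f 4 16 14
f 16 5 15
f 14 15 3
f 16 15 14
f 4 14 21
f 14 3 20
f 21 20 7
f 14 20 21
f 4 21 26
f 21 7 27
f 26 27 9
f 21 27 26
f 4 26 30
f 26 9 33
f 30 33 10
f 26 33 30
f 5 31 19
f 31 10 32
f 19 32 6
f 31 32 19
f 3 15 39
f 15 5 40
f 39 40 12
f 15 40 39
f 7 20 36
f 20 3 35
f 36 35 11
f 20 35 36
f 9 27 28
f 27 7 24
f 28 24 8
f 27 24 28
f 10 33 29
f 33 9 25
f 29 25 2
f 33 25 29
f 44 46 43
f 47 44 43
f 43 46 45
f 45 47 43
f 44 50 46
f 48 44 47
f 48 50 44
f 46 50 45
f 49 47 45
f 45 50 49
f 49 48 47
f 50 48 49



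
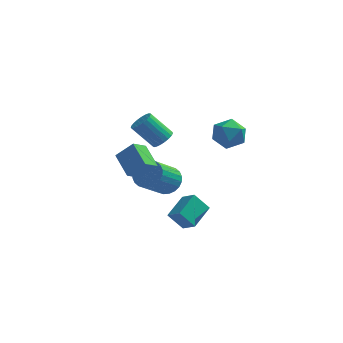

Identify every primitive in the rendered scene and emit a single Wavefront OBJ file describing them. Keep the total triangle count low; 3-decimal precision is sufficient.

v 0.5 1.067 1.359
v 1.033 0.862 1.846
v -0.227 0.868 3.228
v -0.76 1.073 2.741
v 1.049 1.173 1.859
v -0.211 1.179 3.241
v 0.97 1.466 1.786
v -0.29 1.472 3.168
v 0.81 1.69 1.639
v -0.45 1.696 3.021
v 0.596 1.806 1.444
v -0.664 1.812 2.826
v 0.366 1.794 1.234
v -0.894 1.8 2.616
v 0.159 1.657 1.045
v -1.101 1.663 2.427
v 0.011 1.417 0.911
v -1.249 1.423 2.293
v -0.053 1.117 0.855
v -1.313 1.123 2.237
v -0.021 0.809 0.885
v -1.281 0.815 2.267
v 0.101 0.544 0.998
v -1.159 0.551 2.38
v 0.292 0.371 1.173
v -0.968 0.377 2.555
v 0.519 0.317 1.38
v -0.741 0.324 2.762
v 0.743 0.394 1.583
v -0.517 0.4 2.965
v 0.924 0.586 1.748
v -0.335 0.593 3.13
v -0.996 -1.509 -0.22
v -1.926 -0.312 0.593
v -0.459 -0.679 -0.827
v -1.389 0.517 -0.014
v 0.009 -1.417 0.794
v -0.921 -0.221 1.607
v 0.546 -0.588 0.187
v -0.384 0.609 1
v 2.5 -4.41 -0.979
v 3.033 -2.916 -0.397
v 1.75 -3.916 -1.56
v 2.282 -2.422 -0.978
v 3.338 -4.318 -1.982
v 3.87 -2.824 -1.4
v 2.587 -3.824 -2.563
v 3.12 -2.33 -1.981
v 2.861 4.227 1.005
v 3.598 4.981 0.555
v 4.002 2.839 0.545
v 4.739 3.593 0.095
v 4.576 3.557 1.229
v 3.871 4.415 1.513
v 3.729 3.405 -0.413
v 3.024 4.263 -0.129
v 4.134 4.473 -0.321
v 4.658 4.567 0.694
v 2.942 3.253 0.406
v 3.466 3.347 1.421
v 0.388 2.766 -3.107
v 1.318 2.432 -2.899
v 0.482 0.96 -1.525
v -0.448 1.294 -1.733
v 1.274 2.712 -2.626
v 0.439 1.24 -1.252
v 1.095 3 -2.426
v 0.26 1.529 -1.052
v 0.809 3.253 -2.329
v -0.027 1.781 -0.955
v 0.458 3.432 -2.351
v -0.377 1.96 -0.977
v 0.097 3.509 -2.488
v -0.739 2.037 -1.114
v -0.22 3.473 -2.719
v -1.056 2.001 -1.345
v -0.445 3.33 -3.009
v -1.28 1.858 -1.635
v -0.542 3.1 -3.315
v -1.378 1.628 -1.941
v -0.499 2.82 -3.588
v -1.334 1.348 -2.214
v -0.32 2.531 -3.788
v -1.155 1.06 -2.414
v -0.033 2.279 -3.885
v -0.869 0.807 -2.511
v 0.317 2.1 -3.863
v -0.518 0.628 -2.489
v 0.679 2.023 -3.726
v -0.157 0.551 -2.352
v 0.996 2.059 -3.495
v 0.16 0.587 -2.121
v 1.22 2.202 -3.205
v 0.385 0.73 -1.831
f 2 1 5
f 2 5 3
f 3 5 6
f 3 6 4
f 5 1 7
f 5 7 6
f 6 7 8
f 6 8 4
f 7 1 9
f 7 9 8
f 8 9 10
f 8 10 4
f 9 1 11
f 9 11 10
f 10 11 12
f 10 12 4
f 11 1 13
f 11 13 12
f 12 13 14
f 12 14 4
f 13 1 15
f 13 15 14
f 14 15 16
f 14 16 4
f 15 1 17
f 15 17 16
f 16 17 18
f 16 18 4
f 17 1 19
f 17 19 18
f 18 19 20
f 18 20 4
f 19 1 21
f 19 21 20
f 20 21 22
f 20 22 4
f 21 1 23
f 21 23 22
f 22 23 24
f 22 24 4
f 23 1 25
f 23 25 24
f 24 25 26
f 24 26 4
f 25 1 27
f 25 27 26
f 26 27 28
f 26 28 4
f 27 1 29
f 27 29 28
f 28 29 30
f 28 30 4
f 29 1 31
f 29 31 30
f 30 31 32
f 30 32 4
f 31 1 2
f 31 2 32
f 32 2 3
f 32 3 4
f 34 36 33
f 37 34 33
f 33 36 35
f 35 37 33
f 34 40 36
f 38 34 37
f 38 40 34
f 36 40 35
f 39 37 35
f 35 40 39
f 39 38 37
f 40 38 39
f 42 44 41
f 45 42 41
f 41 44 43
f 43 45 41
f 42 48 44
f 46 42 45
f 46 48 42
f 44 48 43
f 47 45 43
f 43 48 47
f 47 46 45
f 48 46 47
f 49 60 54
f 49 54 50
f 49 50 56
f 49 56 59
f 49 59 60
f 50 54 58
f 54 60 53
f 60 59 51
f 59 56 55
f 56 50 57
f 52 58 53
f 52 53 51
f 52 51 55
f 52 55 57
f 52 57 58
f 53 58 54
f 51 53 60
f 55 51 59
f 57 55 56
f 58 57 50
f 62 61 65
f 62 65 63
f 63 65 66
f 63 66 64
f 65 61 67
f 65 67 66
f 66 67 68
f 66 68 64
f 67 61 69
f 67 69 68
f 68 69 70
f 68 70 64
f 69 61 71
f 69 71 70
f 70 71 72
f 70 72 64
f 71 61 73
f 71 73 72
f 72 73 74
f 72 74 64
f 73 61 75
f 73 75 74
f 74 75 76
f 74 76 64
f 75 61 77
f 75 77 76
f 76 77 78
f 76 78 64
f 77 61 79
f 77 79 78
f 78 79 80
f 78 80 64
f 79 61 81
f 79 81 80
f 80 81 82
f 80 82 64
f 81 61 83
f 81 83 82
f 82 83 84
f 82 84 64
f 83 61 85
f 83 85 84
f 84 85 86
f 84 86 64
f 85 61 87
f 85 87 86
f 86 87 88
f 86 88 64
f 87 61 89
f 87 89 88
f 88 89 90
f 88 90 64
f 89 61 91
f 89 91 90
f 90 91 92
f 90 92 64
f 91 61 93
f 91 93 92
f 92 93 94
f 92 94 64
f 93 61 62
f 93 62 94
f 94 62 63
f 94 63 64



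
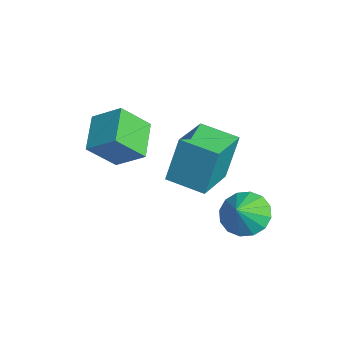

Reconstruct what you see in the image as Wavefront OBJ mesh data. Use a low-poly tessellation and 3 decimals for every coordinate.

v 3.342 1.449 -0.759
v 3.988 2.258 -0.662
v 3.938 0.871 0.079
v 3.59 2.354 -0.312
v 3.125 2.208 -0.082
v 2.719 1.858 -0.034
v 2.479 1.399 -0.18
v 2.471 0.953 -0.481
v 2.696 0.64 -0.857
v 3.094 0.543 -1.206
v 3.558 0.689 -1.436
v 3.964 1.039 -1.484
v 4.204 1.498 -1.338
v 4.213 1.945 -1.037
v 3.532 -1.737 2.133
v 3.447 -1.189 4.148
v 2.063 -0.445 1.72
v 1.978 0.103 3.735
v 4.622 -0.583 1.865
v 4.537 -0.035 3.88
v 3.153 0.709 1.452
v 3.068 1.257 3.467
v 0.456 -2.769 0.901
v 0.527 -3.947 2.124
v -1.018 -2.133 1.597
v -0.948 -3.311 2.821
v 1.268 -1.829 1.759
v 1.338 -3.007 2.983
v -0.207 -1.193 2.456
v -0.136 -2.371 3.679
f 2 1 4
f 2 4 3
f 4 1 5
f 4 5 3
f 5 1 6
f 5 6 3
f 6 1 7
f 6 7 3
f 7 1 8
f 7 8 3
f 8 1 9
f 8 9 3
f 9 1 10
f 9 10 3
f 10 1 11
f 10 11 3
f 11 1 12
f 11 12 3
f 12 1 13
f 12 13 3
f 13 1 14
f 13 14 3
f 14 1 2
f 14 2 3
f 16 18 15
f 19 16 15
f 15 18 17
f 17 19 15
f 16 22 18
f 20 16 19
f 20 22 16
f 18 22 17
f 21 19 17
f 17 22 21
f 21 20 19
f 22 20 21
f 24 26 23
f 27 24 23
f 23 26 25
f 25 27 23
f 24 30 26
f 28 24 27
f 28 30 24
f 26 30 25
f 29 27 25
f 25 30 29
f 29 28 27
f 30 28 29



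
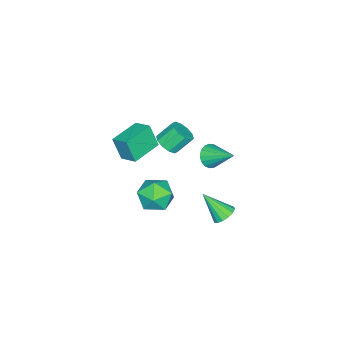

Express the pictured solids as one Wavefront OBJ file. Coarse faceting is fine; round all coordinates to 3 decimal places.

v -3.449 -2.478 -1.257
v -3.468 -2.98 0.039
v -3.202 -1.547 -0.892
v -3.221 -2.049 0.404
v -1.779 -2.871 -1.384
v -1.798 -3.373 -0.088
v -1.532 -1.94 -1.019
v -1.551 -2.442 0.277
v -1.618 0.16 -3.02
v -0.561 0.248 -3.064
v -1.459 -1.328 -2.176
v -0.402 -1.24 -2.22
v -0.964 -0.576 -1.612
v -1.063 0.343 -2.133
v -0.957 -1.423 -3.107
v -1.056 -0.504 -3.628
v -0.152 -0.731 -3.118
v -0.157 -0.207 -2.194
v -1.863 -0.873 -3.046
v -1.868 -0.349 -2.122
v 0.37 3.141 3.32
v 1.002 3.163 3.099
v 0.61 4.459 4.14
v 0.838 3.33 2.88
v 0.567 3.453 2.761
v 0.251 3.505 2.77
v -0.038 3.474 2.906
v -0.234 3.366 3.136
v -0.291 3.207 3.409
v -0.197 3.033 3.661
v 0.027 2.883 3.835
v 0.33 2.793 3.891
v 0.642 2.783 3.817
v 0.891 2.854 3.629
v 1.021 2.992 3.37
v -1.929 -0.389 0.746
v -1.51 -0.684 1.222
v -2.051 -0.087 2.07
v -2.471 0.209 1.594
v -1.321 -0.32 1.086
v -1.863 0.278 1.934
v -1.365 0.019 0.82
v -1.906 0.616 1.668
v -1.624 0.201 0.526
v -2.166 0.799 1.373
v -2 0.159 0.315
v -2.541 0.756 1.163
v -2.349 -0.093 0.27
v -2.89 0.504 1.118
v -2.537 -0.458 0.406
v -3.079 0.14 1.254
v -2.494 -0.796 0.672
v -3.035 -0.199 1.52
v -2.234 -0.979 0.967
v -2.776 -0.381 1.814
v -1.859 -0.936 1.177
v -2.4 -0.339 2.025
v 1.01 4.215 -0.147
v 1.378 4.608 0.181
v 1.11 3.125 1.047
v 1.074 4.681 0.273
v 0.753 4.629 0.253
v 0.501 4.467 0.125
v 0.385 4.237 -0.075
v 0.436 4.001 -0.295
v 0.642 3.823 -0.475
v 0.946 3.75 -0.567
v 1.268 3.802 -0.546
v 1.52 3.964 -0.419
v 1.636 4.194 -0.219
v 1.584 4.429 0.001
f 2 4 1
f 5 2 1
f 1 4 3
f 3 5 1
f 2 8 4
f 6 2 5
f 6 8 2
f 4 8 3
f 7 5 3
f 3 8 7
f 7 6 5
f 8 6 7
f 9 20 14
f 9 14 10
f 9 10 16
f 9 16 19
f 9 19 20
f 10 14 18
f 14 20 13
f 20 19 11
f 19 16 15
f 16 10 17
f 12 18 13
f 12 13 11
f 12 11 15
f 12 15 17
f 12 17 18
f 13 18 14
f 11 13 20
f 15 11 19
f 17 15 16
f 18 17 10
f 22 21 24
f 22 24 23
f 24 21 25
f 24 25 23
f 25 21 26
f 25 26 23
f 26 21 27
f 26 27 23
f 27 21 28
f 27 28 23
f 28 21 29
f 28 29 23
f 29 21 30
f 29 30 23
f 30 21 31
f 30 31 23
f 31 21 32
f 31 32 23
f 32 21 33
f 32 33 23
f 33 21 34
f 33 34 23
f 34 21 35
f 34 35 23
f 35 21 22
f 35 22 23
f 37 36 40
f 37 40 38
f 38 40 41
f 38 41 39
f 40 36 42
f 40 42 41
f 41 42 43
f 41 43 39
f 42 36 44
f 42 44 43
f 43 44 45
f 43 45 39
f 44 36 46
f 44 46 45
f 45 46 47
f 45 47 39
f 46 36 48
f 46 48 47
f 47 48 49
f 47 49 39
f 48 36 50
f 48 50 49
f 49 50 51
f 49 51 39
f 50 36 52
f 50 52 51
f 51 52 53
f 51 53 39
f 52 36 54
f 52 54 53
f 53 54 55
f 53 55 39
f 54 36 56
f 54 56 55
f 55 56 57
f 55 57 39
f 56 36 37
f 56 37 57
f 57 37 38
f 57 38 39
f 59 58 61
f 59 61 60
f 61 58 62
f 61 62 60
f 62 58 63
f 62 63 60
f 63 58 64
f 63 64 60
f 64 58 65
f 64 65 60
f 65 58 66
f 65 66 60
f 66 58 67
f 66 67 60
f 67 58 68
f 67 68 60
f 68 58 69
f 68 69 60
f 69 58 70
f 69 70 60
f 70 58 71
f 70 71 60
f 71 58 59
f 71 59 60



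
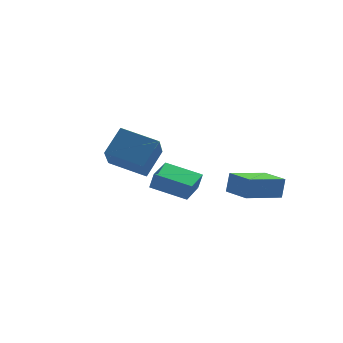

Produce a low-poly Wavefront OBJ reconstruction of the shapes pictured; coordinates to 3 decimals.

v 0.377 2.202 -2.404
v 0.529 2.031 -1.482
v 1.491 3.222 -2.398
v 1.642 3.051 -1.476
v 1.638 0.829 -2.864
v 1.789 0.658 -1.942
v 2.751 1.849 -2.858
v 2.903 1.678 -1.936
v -2.632 0.156 0.93
v -3.346 -0.989 2.269
v -1.576 0.72 1.976
v -2.289 -0.424 3.314
v -1.411 -1.196 0.426
v -2.124 -2.34 1.764
v -0.354 -0.631 1.471
v -1.068 -1.776 2.81
v 1.945 -4.15 -0.333
v 2.218 -3.956 0.662
v 1.712 -2.765 -0.54
v 1.985 -2.571 0.456
v 3.895 -3.909 -0.916
v 4.168 -3.715 0.08
v 3.662 -2.524 -1.122
v 3.935 -2.33 -0.127
f 2 4 1
f 5 2 1
f 1 4 3
f 3 5 1
f 2 8 4
f 6 2 5
f 6 8 2
f 4 8 3
f 7 5 3
f 3 8 7
f 7 6 5
f 8 6 7
f 10 12 9
f 13 10 9
f 9 12 11
f 11 13 9
f 10 16 12
f 14 10 13
f 14 16 10
f 12 16 11
f 15 13 11
f 11 16 15
f 15 14 13
f 16 14 15
f 18 20 17
f 21 18 17
f 17 20 19
f 19 21 17
f 18 24 20
f 22 18 21
f 22 24 18
f 20 24 19
f 23 21 19
f 19 24 23
f 23 22 21
f 24 22 23



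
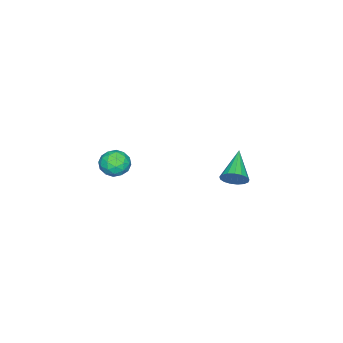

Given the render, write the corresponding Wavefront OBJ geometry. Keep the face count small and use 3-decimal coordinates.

v -1.983 4.017 -0.045
v -1.562 3.505 0.402
v -3.737 3.423 0.925
v -1.559 3.829 0.607
v -1.653 4.196 0.662
v -1.823 4.522 0.555
v -2.029 4.733 0.311
v -2.225 4.779 -0.015
v -2.366 4.652 -0.347
v -2.419 4.379 -0.611
v -2.372 4.023 -0.744
v -2.236 3.666 -0.718
v -2.042 3.389 -0.537
v -1.835 3.257 -0.243
v -1.662 3.298 0.095
v -1.809 -2.78 -2.002
v -1.328 -3.354 -1.406
v -3.132 -3.486 -1.614
v -2.651 -4.06 -1.018
v -2.742 -3.129 -0.816
v -1.925 -2.693 -1.056
v -2.535 -4.147 -1.964
v -1.718 -3.711 -2.204
v -1.777 -4.199 -1.383
v -1.905 -3.57 -0.673
v -2.555 -3.27 -2.347
v -2.683 -2.641 -1.637
v -1.453 -3.005 -1.738
v -3.007 -3.835 -1.282
v -3.061 -3.288 -1.163
v -2.778 -3.625 -0.813
v -1.803 -2.616 -1.532
v -1.521 -2.954 -1.182
v -2.352 -2.822 -0.835
v -2.939 -3.886 -1.838
v -2.657 -4.224 -1.488
v -1.682 -3.215 -2.207
v -1.399 -3.552 -1.857
v -2.108 -4.018 -2.185
v -1.434 -3.839 -1.374
v -2.211 -4.254 -1.146
v -2.143 -4.305 -1.702
v -1.663 -4.049 -1.843
v -1.509 -3.469 -0.957
v -2.286 -3.884 -0.729
v -2.34 -3.337 -0.61
v -1.859 -3.08 -0.751
v -1.772 -3.966 -0.943
v -2.174 -2.956 -2.291
v -2.951 -3.371 -2.063
v -2.601 -3.76 -2.269
v -2.12 -3.503 -2.41
v -2.249 -2.586 -1.874
v -3.026 -3.001 -1.646
v -2.797 -2.791 -1.177
v -2.317 -2.535 -1.318
v -2.688 -2.874 -2.077
f 2 1 4
f 2 4 3
f 4 1 5
f 4 5 3
f 5 1 6
f 5 6 3
f 6 1 7
f 6 7 3
f 7 1 8
f 7 8 3
f 8 1 9
f 8 9 3
f 9 1 10
f 9 10 3
f 10 1 11
f 10 11 3
f 11 1 12
f 11 12 3
f 12 1 13
f 12 13 3
f 13 1 14
f 13 14 3
f 14 1 15
f 14 15 3
f 15 1 2
f 15 2 3
f 16 53 32
f 53 27 56
f 32 56 21
f 53 56 32
f 16 32 28
f 32 21 33
f 28 33 17
f 32 33 28
f 16 28 37
f 28 17 38
f 37 38 23
f 28 38 37
f 16 37 49
f 37 23 52
f 49 52 26
f 37 52 49
f 16 49 53
f 49 26 57
f 53 57 27
f 49 57 53
f 17 33 44
f 33 21 47
f 44 47 25
f 33 47 44
f 21 56 34
f 56 27 55
f 34 55 20
f 56 55 34
f 27 57 54
f 57 26 50
f 54 50 18
f 57 50 54
f 26 52 51
f 52 23 39
f 51 39 22
f 52 39 51
f 23 38 43
f 38 17 40
f 43 40 24
f 38 40 43
f 19 45 31
f 45 25 46
f 31 46 20
f 45 46 31
f 19 31 29
f 31 20 30
f 29 30 18
f 31 30 29
f 19 29 36
f 29 18 35
f 36 35 22
f 29 35 36
f 19 36 41
f 36 22 42
f 41 42 24
f 36 42 41
f 19 41 45
f 41 24 48
f 45 48 25
f 41 48 45
f 20 46 34
f 46 25 47
f 34 47 21
f 46 47 34
f 18 30 54
f 30 20 55
f 54 55 27
f 30 55 54
f 22 35 51
f 35 18 50
f 51 50 26
f 35 50 51
f 24 42 43
f 42 22 39
f 43 39 23
f 42 39 43
f 25 48 44
f 48 24 40
f 44 40 17
f 48 40 44



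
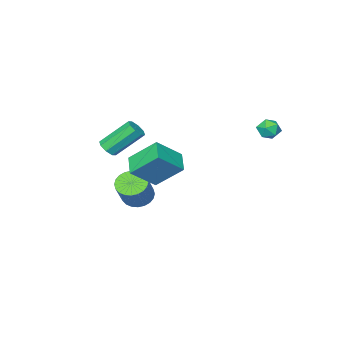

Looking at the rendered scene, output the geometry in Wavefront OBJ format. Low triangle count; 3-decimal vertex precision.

v 4.642 0.65 2.133
v 3.865 1.805 3.382
v 3.366 0.971 1.042
v 2.589 2.126 2.29
v 5.271 1.574 1.67
v 4.494 2.729 2.918
v 3.995 1.895 0.578
v 3.218 3.05 1.827
v -2.933 3.065 2.552
v -2.579 3.139 3.132
v -2.261 2.241 2.248
v -1.907 2.315 2.828
v -2.546 2.072 2.846
v -2.961 2.581 3.033
v -1.879 2.799 2.347
v -2.294 3.308 2.534
v -1.928 2.975 3.005
v -2.34 2.526 3.314
v -2.5 2.854 2.066
v -2.912 2.405 2.375
v 4.229 -1.552 1.785
v 4.467 -1.887 2.194
v 3.309 -1.064 3.544
v 3.071 -0.728 3.135
v 4.682 -1.503 2.143
v 3.525 -0.679 3.494
v 4.632 -1.146 1.883
v 3.474 -0.323 3.233
v 4.345 -1.028 1.565
v 3.188 -0.204 2.916
v 3.991 -1.216 1.376
v 2.833 -0.393 2.726
v 3.775 -1.601 1.426
v 2.618 -0.777 2.777
v 3.826 -1.957 1.687
v 2.668 -1.134 3.037
v 4.112 -2.076 2.004
v 2.955 -1.252 3.355
v 1.534 -2.667 -2.82
v 1.96 -2.121 -3.33
v 2.851 -1.507 -1.93
v 2.426 -2.053 -1.42
v 1.694 -1.935 -3.243
v 2.585 -1.321 -1.842
v 1.405 -1.861 -3.091
v 2.296 -1.247 -1.69
v 1.134 -1.91 -2.898
v 2.026 -1.296 -1.497
v 0.925 -2.074 -2.693
v 1.816 -1.459 -1.292
v 0.809 -2.328 -2.507
v 1.7 -1.714 -1.107
v 0.803 -2.634 -2.37
v 1.694 -2.02 -0.969
v 0.908 -2.945 -2.3
v 1.799 -2.33 -0.9
v 1.109 -3.213 -2.31
v 2 -2.599 -0.91
v 1.375 -3.399 -2.398
v 2.266 -2.785 -0.997
v 1.664 -3.473 -2.55
v 2.555 -2.859 -1.149
v 1.934 -3.424 -2.743
v 2.826 -2.81 -1.342
v 2.144 -3.261 -2.948
v 3.035 -2.646 -1.547
v 2.26 -3.006 -3.133
v 3.151 -2.392 -1.733
v 2.266 -2.7 -3.271
v 3.157 -2.086 -1.87
v 2.161 -2.39 -3.34
v 3.052 -1.775 -1.94
f 2 4 1
f 5 2 1
f 1 4 3
f 3 5 1
f 2 8 4
f 6 2 5
f 6 8 2
f 4 8 3
f 7 5 3
f 3 8 7
f 7 6 5
f 8 6 7
f 9 20 14
f 9 14 10
f 9 10 16
f 9 16 19
f 9 19 20
f 10 14 18
f 14 20 13
f 20 19 11
f 19 16 15
f 16 10 17
f 12 18 13
f 12 13 11
f 12 11 15
f 12 15 17
f 12 17 18
f 13 18 14
f 11 13 20
f 15 11 19
f 17 15 16
f 18 17 10
f 22 21 25
f 22 25 23
f 23 25 26
f 23 26 24
f 25 21 27
f 25 27 26
f 26 27 28
f 26 28 24
f 27 21 29
f 27 29 28
f 28 29 30
f 28 30 24
f 29 21 31
f 29 31 30
f 30 31 32
f 30 32 24
f 31 21 33
f 31 33 32
f 32 33 34
f 32 34 24
f 33 21 35
f 33 35 34
f 34 35 36
f 34 36 24
f 35 21 37
f 35 37 36
f 36 37 38
f 36 38 24
f 37 21 22
f 37 22 38
f 38 22 23
f 38 23 24
f 40 39 43
f 40 43 41
f 41 43 44
f 41 44 42
f 43 39 45
f 43 45 44
f 44 45 46
f 44 46 42
f 45 39 47
f 45 47 46
f 46 47 48
f 46 48 42
f 47 39 49
f 47 49 48
f 48 49 50
f 48 50 42
f 49 39 51
f 49 51 50
f 50 51 52
f 50 52 42
f 51 39 53
f 51 53 52
f 52 53 54
f 52 54 42
f 53 39 55
f 53 55 54
f 54 55 56
f 54 56 42
f 55 39 57
f 55 57 56
f 56 57 58
f 56 58 42
f 57 39 59
f 57 59 58
f 58 59 60
f 58 60 42
f 59 39 61
f 59 61 60
f 60 61 62
f 60 62 42
f 61 39 63
f 61 63 62
f 62 63 64
f 62 64 42
f 63 39 65
f 63 65 64
f 64 65 66
f 64 66 42
f 65 39 67
f 65 67 66
f 66 67 68
f 66 68 42
f 67 39 69
f 67 69 68
f 68 69 70
f 68 70 42
f 69 39 71
f 69 71 70
f 70 71 72
f 70 72 42
f 71 39 40
f 71 40 72
f 72 40 41
f 72 41 42



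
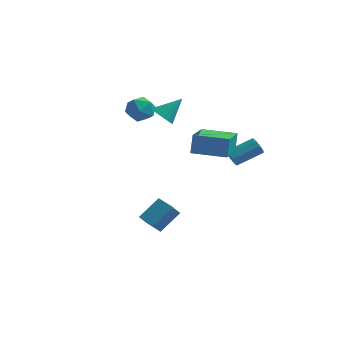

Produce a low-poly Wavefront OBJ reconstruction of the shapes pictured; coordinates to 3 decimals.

v -3.674 3.976 1.743
v -2.772 3.865 1.966
v -3.908 2.495 1.954
v -3.006 2.384 2.177
v -3.577 2.852 2.753
v -3.432 3.767 2.622
v -3.248 2.593 1.298
v -3.103 3.508 1.167
v -2.509 3.01 1.691
v -2.712 3.171 2.59
v -3.968 3.189 1.33
v -4.171 3.35 2.229
v 2.601 -3.817 2.848
v 2.606 -3.558 3.958
v 2.271 -1.984 2.422
v 2.277 -1.725 3.532
v 4.383 -3.515 2.768
v 4.389 -3.256 3.878
v 4.054 -1.682 2.342
v 4.059 -1.423 3.452
v -1.189 -1.636 -3.43
v -0.533 -0.647 -2.402
v -1.194 -0.74 -4.288
v -0.537 0.248 -3.26
v -0.263 -1.928 -3.74
v 0.394 -0.94 -2.712
v -0.267 -1.033 -4.598
v 0.389 -0.044 -3.57
v -1.145 1.085 2.664
v -0.85 1.505 2.118
v -0.375 1.935 3.736
v -1.112 1.66 2.184
v -1.381 1.715 2.333
v -1.608 1.661 2.539
v -1.756 1.508 2.767
v -1.798 1.281 2.977
v -1.727 1.021 3.133
v -1.556 0.771 3.208
v -1.313 0.576 3.189
v -1.042 0.469 3.079
v -0.788 0.468 2.897
v -0.597 0.574 2.676
v -0.5 0.768 2.452
v -0.514 1.017 2.264
v -0.638 1.278 2.146
v 2.561 1.509 0.159
v 2.865 1.504 -0.3
v 3.942 2.506 0.402
v 3.639 2.511 0.861
v 2.578 1.812 -0.3
v 3.656 2.814 0.402
v 2.282 1.943 -0.031
v 3.359 2.945 0.671
v 2.149 1.82 0.349
v 3.226 2.821 1.051
v 2.258 1.514 0.618
v 3.335 2.516 1.32
v 2.544 1.206 0.618
v 3.622 2.208 1.32
v 2.841 1.075 0.349
v 3.918 2.077 1.051
v 2.974 1.199 -0.031
v 4.051 2.2 0.671
f 1 12 6
f 1 6 2
f 1 2 8
f 1 8 11
f 1 11 12
f 2 6 10
f 6 12 5
f 12 11 3
f 11 8 7
f 8 2 9
f 4 10 5
f 4 5 3
f 4 3 7
f 4 7 9
f 4 9 10
f 5 10 6
f 3 5 12
f 7 3 11
f 9 7 8
f 10 9 2
f 14 16 13
f 17 14 13
f 13 16 15
f 15 17 13
f 14 20 16
f 18 14 17
f 18 20 14
f 16 20 15
f 19 17 15
f 15 20 19
f 19 18 17
f 20 18 19
f 22 24 21
f 25 22 21
f 21 24 23
f 23 25 21
f 22 28 24
f 26 22 25
f 26 28 22
f 24 28 23
f 27 25 23
f 23 28 27
f 27 26 25
f 28 26 27
f 30 29 32
f 30 32 31
f 32 29 33
f 32 33 31
f 33 29 34
f 33 34 31
f 34 29 35
f 34 35 31
f 35 29 36
f 35 36 31
f 36 29 37
f 36 37 31
f 37 29 38
f 37 38 31
f 38 29 39
f 38 39 31
f 39 29 40
f 39 40 31
f 40 29 41
f 40 41 31
f 41 29 42
f 41 42 31
f 42 29 43
f 42 43 31
f 43 29 44
f 43 44 31
f 44 29 45
f 44 45 31
f 45 29 30
f 45 30 31
f 47 46 50
f 47 50 48
f 48 50 51
f 48 51 49
f 50 46 52
f 50 52 51
f 51 52 53
f 51 53 49
f 52 46 54
f 52 54 53
f 53 54 55
f 53 55 49
f 54 46 56
f 54 56 55
f 55 56 57
f 55 57 49
f 56 46 58
f 56 58 57
f 57 58 59
f 57 59 49
f 58 46 60
f 58 60 59
f 59 60 61
f 59 61 49
f 60 46 62
f 60 62 61
f 61 62 63
f 61 63 49
f 62 46 47
f 62 47 63
f 63 47 48
f 63 48 49



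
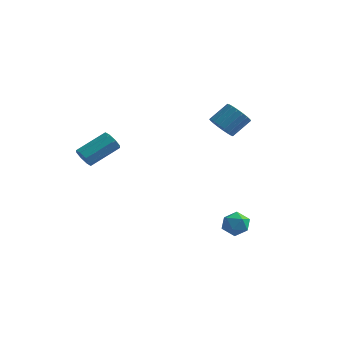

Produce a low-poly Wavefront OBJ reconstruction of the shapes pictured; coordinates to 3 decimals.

v 2.529 -0.64 -3.387
v 3.324 -0.487 -3.371
v 2.636 -1.313 -2.269
v 3.431 -1.16 -2.253
v 2.9 -0.56 -2.134
v 2.834 -0.144 -2.825
v 3.126 -1.656 -2.815
v 3.06 -1.24 -3.506
v 3.693 -1.114 -3.017
v 3.553 -0.437 -2.596
v 2.407 -1.363 -3.044
v 2.267 -0.686 -2.623
v -4.268 -3.233 1.517
v -3.886 -3.201 1.029
v -2.891 -1.875 1.895
v -3.272 -1.907 2.383
v -4.253 -2.902 0.993
v -3.258 -1.576 1.859
v -4.628 -2.797 1.264
v -3.633 -1.471 2.13
v -4.792 -2.947 1.683
v -3.797 -1.622 2.549
v -4.649 -3.265 2.005
v -3.654 -1.939 2.871
v -4.282 -3.564 2.041
v -3.287 -2.238 2.907
v -3.907 -3.669 1.77
v -2.912 -2.343 2.636
v -3.743 -3.518 1.351
v -2.748 -2.193 2.217
v 1.093 1.771 2.458
v 1.528 1.146 2.736
v 2.181 1.985 3.6
v 1.747 2.609 3.322
v 1.729 1.269 2.464
v 2.383 2.108 3.327
v 1.805 1.492 2.19
v 2.459 2.331 3.054
v 1.74 1.77 1.97
v 2.393 2.608 2.834
v 1.546 2.047 1.846
v 2.2 2.886 2.71
v 1.263 2.271 1.844
v 1.917 3.109 2.708
v 0.946 2.395 1.963
v 1.6 3.234 2.827
v 0.659 2.395 2.18
v 1.312 3.234 3.044
v 0.457 2.272 2.453
v 1.111 3.111 3.316
v 0.381 2.049 2.726
v 1.035 2.888 3.59
v 0.447 1.772 2.946
v 1.1 2.61 3.81
v 0.64 1.494 3.07
v 1.294 2.333 3.934
v 0.923 1.271 3.072
v 1.577 2.109 3.936
v 1.24 1.146 2.953
v 1.894 1.985 3.817
f 1 12 6
f 1 6 2
f 1 2 8
f 1 8 11
f 1 11 12
f 2 6 10
f 6 12 5
f 12 11 3
f 11 8 7
f 8 2 9
f 4 10 5
f 4 5 3
f 4 3 7
f 4 7 9
f 4 9 10
f 5 10 6
f 3 5 12
f 7 3 11
f 9 7 8
f 10 9 2
f 14 13 17
f 14 17 15
f 15 17 18
f 15 18 16
f 17 13 19
f 17 19 18
f 18 19 20
f 18 20 16
f 19 13 21
f 19 21 20
f 20 21 22
f 20 22 16
f 21 13 23
f 21 23 22
f 22 23 24
f 22 24 16
f 23 13 25
f 23 25 24
f 24 25 26
f 24 26 16
f 25 13 27
f 25 27 26
f 26 27 28
f 26 28 16
f 27 13 29
f 27 29 28
f 28 29 30
f 28 30 16
f 29 13 14
f 29 14 30
f 30 14 15
f 30 15 16
f 32 31 35
f 32 35 33
f 33 35 36
f 33 36 34
f 35 31 37
f 35 37 36
f 36 37 38
f 36 38 34
f 37 31 39
f 37 39 38
f 38 39 40
f 38 40 34
f 39 31 41
f 39 41 40
f 40 41 42
f 40 42 34
f 41 31 43
f 41 43 42
f 42 43 44
f 42 44 34
f 43 31 45
f 43 45 44
f 44 45 46
f 44 46 34
f 45 31 47
f 45 47 46
f 46 47 48
f 46 48 34
f 47 31 49
f 47 49 48
f 48 49 50
f 48 50 34
f 49 31 51
f 49 51 50
f 50 51 52
f 50 52 34
f 51 31 53
f 51 53 52
f 52 53 54
f 52 54 34
f 53 31 55
f 53 55 54
f 54 55 56
f 54 56 34
f 55 31 57
f 55 57 56
f 56 57 58
f 56 58 34
f 57 31 59
f 57 59 58
f 58 59 60
f 58 60 34
f 59 31 32
f 59 32 60
f 60 32 33
f 60 33 34



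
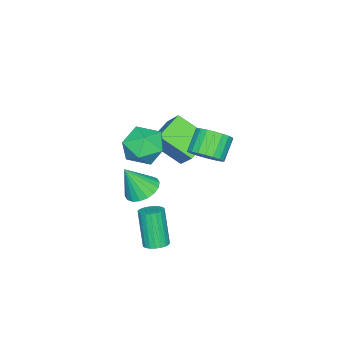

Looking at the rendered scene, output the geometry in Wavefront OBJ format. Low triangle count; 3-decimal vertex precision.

v -3.704 -1.81 -1.978
v -3.463 -3.555 -0.781
v -5.224 -1.547 -1.289
v -4.983 -3.292 -0.092
v -2.877 -0.728 -0.568
v -2.636 -2.473 0.629
v -4.397 -0.465 0.121
v -4.156 -2.21 1.318
v 1.242 -0.443 -4.052
v 1.61 0.049 -3.812
v 1.086 -0.524 -1.829
v 0.718 -1.017 -2.068
v 1.366 0.17 -3.841
v 0.841 -0.404 -1.858
v 1.1 0.185 -3.907
v 0.575 -0.389 -1.924
v 0.858 0.091 -3.998
v 0.334 -0.483 -2.015
v 0.684 -0.095 -4.099
v 0.159 -0.669 -2.116
v 0.605 -0.341 -4.191
v 0.081 -0.915 -2.208
v 0.637 -0.605 -4.259
v 0.112 -1.179 -2.276
v 0.773 -0.841 -4.291
v 0.249 -1.415 -2.308
v 0.991 -1.008 -4.282
v 0.466 -1.582 -2.299
v 1.252 -1.078 -4.233
v 0.727 -1.652 -2.25
v 1.511 -1.037 -4.152
v 0.987 -1.611 -2.169
v 1.724 -0.894 -4.055
v 1.2 -1.468 -2.072
v 1.854 -0.673 -3.956
v 1.329 -1.247 -1.973
v 1.877 -0.412 -3.875
v 1.353 -0.986 -1.892
v 1.791 -0.157 -3.823
v 1.267 -0.73 -1.84
v 1.18 -0.102 3.026
v 2.102 -0.87 2.878
v -0.082 -1.59 2.882
v 0.84 -2.358 2.734
v 0.666 -1.822 3.804
v 1.446 -0.902 3.893
v 0.574 -1.558 1.867
v 1.354 -0.638 1.956
v 1.728 -1.769 2.162
v 1.785 -1.933 3.358
v 0.235 -0.527 2.402
v 0.292 -0.691 3.598
v -1.007 1.023 1.551
v -0.357 0.962 2.227
v -1.384 0.897 3.206
v -2.033 0.957 2.529
v -0.409 1.348 2.199
v -1.436 1.283 3.178
v -0.564 1.678 2.058
v -1.591 1.613 3.037
v -0.796 1.895 1.83
v -1.822 1.83 2.809
v -1.064 1.961 1.553
v -2.09 1.896 2.532
v -1.322 1.864 1.276
v -2.349 1.799 2.255
v -1.526 1.622 1.046
v -2.552 1.557 2.025
v -1.64 1.277 0.904
v -2.666 1.212 1.883
v -1.644 0.887 0.873
v -2.671 0.822 1.852
v -1.538 0.521 0.96
v -2.565 0.456 1.939
v -1.341 0.241 1.148
v -2.367 0.176 2.127
v -1.085 0.097 1.407
v -2.112 0.032 2.386
v -0.816 0.113 1.69
v -1.843 0.048 2.669
v -0.58 0.286 1.949
v -1.607 0.221 2.928
v -0.418 0.586 2.139
v -1.444 0.521 3.118
v 1.573 -0.998 0.161
v 2.324 -1.384 -0.251
v 2.087 -1.662 1.719
v 2.464 -1.007 -0.137
v 2.428 -0.628 0.036
v 2.222 -0.322 0.234
v 1.887 -0.151 0.418
v 1.49 -0.147 0.55
v 1.11 -0.312 0.606
v 0.821 -0.613 0.573
v 0.681 -0.99 0.459
v 0.718 -1.369 0.285
v 0.924 -1.675 0.087
v 1.258 -1.846 -0.096
v 1.655 -1.85 -0.229
v 2.036 -1.685 -0.284
f 2 4 1
f 5 2 1
f 1 4 3
f 3 5 1
f 2 8 4
f 6 2 5
f 6 8 2
f 4 8 3
f 7 5 3
f 3 8 7
f 7 6 5
f 8 6 7
f 10 9 13
f 10 13 11
f 11 13 14
f 11 14 12
f 13 9 15
f 13 15 14
f 14 15 16
f 14 16 12
f 15 9 17
f 15 17 16
f 16 17 18
f 16 18 12
f 17 9 19
f 17 19 18
f 18 19 20
f 18 20 12
f 19 9 21
f 19 21 20
f 20 21 22
f 20 22 12
f 21 9 23
f 21 23 22
f 22 23 24
f 22 24 12
f 23 9 25
f 23 25 24
f 24 25 26
f 24 26 12
f 25 9 27
f 25 27 26
f 26 27 28
f 26 28 12
f 27 9 29
f 27 29 28
f 28 29 30
f 28 30 12
f 29 9 31
f 29 31 30
f 30 31 32
f 30 32 12
f 31 9 33
f 31 33 32
f 32 33 34
f 32 34 12
f 33 9 35
f 33 35 34
f 34 35 36
f 34 36 12
f 35 9 37
f 35 37 36
f 36 37 38
f 36 38 12
f 37 9 39
f 37 39 38
f 38 39 40
f 38 40 12
f 39 9 10
f 39 10 40
f 40 10 11
f 40 11 12
f 41 52 46
f 41 46 42
f 41 42 48
f 41 48 51
f 41 51 52
f 42 46 50
f 46 52 45
f 52 51 43
f 51 48 47
f 48 42 49
f 44 50 45
f 44 45 43
f 44 43 47
f 44 47 49
f 44 49 50
f 45 50 46
f 43 45 52
f 47 43 51
f 49 47 48
f 50 49 42
f 54 53 57
f 54 57 55
f 55 57 58
f 55 58 56
f 57 53 59
f 57 59 58
f 58 59 60
f 58 60 56
f 59 53 61
f 59 61 60
f 60 61 62
f 60 62 56
f 61 53 63
f 61 63 62
f 62 63 64
f 62 64 56
f 63 53 65
f 63 65 64
f 64 65 66
f 64 66 56
f 65 53 67
f 65 67 66
f 66 67 68
f 66 68 56
f 67 53 69
f 67 69 68
f 68 69 70
f 68 70 56
f 69 53 71
f 69 71 70
f 70 71 72
f 70 72 56
f 71 53 73
f 71 73 72
f 72 73 74
f 72 74 56
f 73 53 75
f 73 75 74
f 74 75 76
f 74 76 56
f 75 53 77
f 75 77 76
f 76 77 78
f 76 78 56
f 77 53 79
f 77 79 78
f 78 79 80
f 78 80 56
f 79 53 81
f 79 81 80
f 80 81 82
f 80 82 56
f 81 53 83
f 81 83 82
f 82 83 84
f 82 84 56
f 83 53 54
f 83 54 84
f 84 54 55
f 84 55 56
f 86 85 88
f 86 88 87
f 88 85 89
f 88 89 87
f 89 85 90
f 89 90 87
f 90 85 91
f 90 91 87
f 91 85 92
f 91 92 87
f 92 85 93
f 92 93 87
f 93 85 94
f 93 94 87
f 94 85 95
f 94 95 87
f 95 85 96
f 95 96 87
f 96 85 97
f 96 97 87
f 97 85 98
f 97 98 87
f 98 85 99
f 98 99 87
f 99 85 100
f 99 100 87
f 100 85 86
f 100 86 87

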